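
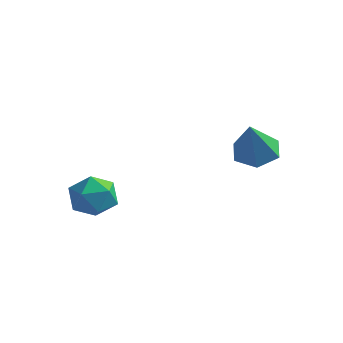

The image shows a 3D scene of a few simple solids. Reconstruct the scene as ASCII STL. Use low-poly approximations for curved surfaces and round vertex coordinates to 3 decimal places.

solid 
facet normal 0.440 0.305 0.844
outer loop
vertex -1.148 -2.125 -3.334
vertex -1.585 -2.781 -2.869
vertex -0.764 -2.95 -3.236
endloop
endfacet
facet normal 0.858 0.432 0.279
outer loop
vertex -1.148 -2.125 -3.334
vertex -0.764 -2.95 -3.236
vertex -0.72 -2.518 -4.041
endloop
endfacet
facet normal 0.496 0.851 -0.173
outer loop
vertex -1.148 -2.125 -3.334
vertex -0.72 -2.518 -4.041
vertex -1.514 -2.082 -4.172
endloop
endfacet
facet normal -0.144 0.983 0.113
outer loop
vertex -1.148 -2.125 -3.334
vertex -1.514 -2.082 -4.172
vertex -2.048 -2.244 -3.447
endloop
endfacet
facet normal -0.179 0.645 0.743
outer loop
vertex -1.148 -2.125 -3.334
vertex -2.048 -2.244 -3.447
vertex -1.585 -2.781 -2.869
endloop
endfacet
facet normal 0.981 -0.189 -0.048
outer loop
vertex -0.72 -2.518 -4.041
vertex -0.764 -2.95 -3.236
vertex -0.892 -3.416 -4.013
endloop
endfacet
facet normal 0.306 -0.394 0.866
outer loop
vertex -0.764 -2.95 -3.236
vertex -1.585 -2.781 -2.869
vertex -1.426 -3.578 -3.288
endloop
endfacet
facet normal -0.696 0.155 0.701
outer loop
vertex -1.585 -2.781 -2.869
vertex -2.048 -2.244 -3.447
vertex -2.22 -3.142 -3.419
endloop
endfacet
facet normal -0.640 0.701 -0.315
outer loop
vertex -2.048 -2.244 -3.447
vertex -1.514 -2.082 -4.172
vertex -2.176 -2.71 -4.224
endloop
endfacet
facet normal 0.396 0.488 -0.778
outer loop
vertex -1.514 -2.082 -4.172
vertex -0.72 -2.518 -4.041
vertex -1.355 -2.879 -4.591
endloop
endfacet
facet normal 0.144 -0.983 -0.113
outer loop
vertex -1.792 -3.535 -4.126
vertex -0.892 -3.416 -4.013
vertex -1.426 -3.578 -3.288
endloop
endfacet
facet normal -0.496 -0.851 0.173
outer loop
vertex -1.792 -3.535 -4.126
vertex -1.426 -3.578 -3.288
vertex -2.22 -3.142 -3.419
endloop
endfacet
facet normal -0.858 -0.432 -0.279
outer loop
vertex -1.792 -3.535 -4.126
vertex -2.22 -3.142 -3.419
vertex -2.176 -2.71 -4.224
endloop
endfacet
facet normal -0.440 -0.305 -0.844
outer loop
vertex -1.792 -3.535 -4.126
vertex -2.176 -2.71 -4.224
vertex -1.355 -2.879 -4.591
endloop
endfacet
facet normal 0.179 -0.645 -0.743
outer loop
vertex -1.792 -3.535 -4.126
vertex -1.355 -2.879 -4.591
vertex -0.892 -3.416 -4.013
endloop
endfacet
facet normal 0.640 -0.701 0.315
outer loop
vertex -1.426 -3.578 -3.288
vertex -0.892 -3.416 -4.013
vertex -0.764 -2.95 -3.236
endloop
endfacet
facet normal -0.396 -0.488 0.778
outer loop
vertex -2.22 -3.142 -3.419
vertex -1.426 -3.578 -3.288
vertex -1.585 -2.781 -2.869
endloop
endfacet
facet normal -0.981 0.189 0.048
outer loop
vertex -2.176 -2.71 -4.224
vertex -2.22 -3.142 -3.419
vertex -2.048 -2.244 -3.447
endloop
endfacet
facet normal -0.306 0.394 -0.866
outer loop
vertex -1.355 -2.879 -4.591
vertex -2.176 -2.71 -4.224
vertex -1.514 -2.082 -4.172
endloop
endfacet
facet normal 0.696 -0.155 -0.701
outer loop
vertex -0.892 -3.416 -4.013
vertex -1.355 -2.879 -4.591
vertex -0.72 -2.518 -4.041
endloop
endfacet
facet normal -0.098 0.462 -0.882
outer loop
vertex 2.858 1.749 -2.043
vertex 2.395 1.087 -2.338
vertex 2.004 1.747 -1.949
endloop
endfacet
facet normal 0.083 0.630 0.772
outer loop
vertex 2.858 1.749 -2.043
vertex 2.004 1.747 -1.949
vertex 2.565 0.293 -0.822
endloop
endfacet
facet normal -0.098 0.462 -0.882
outer loop
vertex 2.004 1.747 -1.949
vertex 2.395 1.087 -2.338
vertex 1.54 1.085 -2.244
endloop
endfacet
facet normal -0.728 0.222 0.648
outer loop
vertex 2.004 1.747 -1.949
vertex 1.54 1.085 -2.244
vertex 2.565 0.293 -0.822
endloop
endfacet
facet normal -0.098 0.461 -0.882
outer loop
vertex 1.54 1.085 -2.244
vertex 2.395 1.087 -2.338
vertex 1.932 0.425 -2.633
endloop
endfacet
facet normal -0.773 -0.593 0.227
outer loop
vertex 1.54 1.085 -2.244
vertex 1.932 0.425 -2.633
vertex 2.565 0.293 -0.822
endloop
endfacet
facet normal -0.099 0.462 -0.882
outer loop
vertex 1.932 0.425 -2.633
vertex 2.395 1.087 -2.338
vertex 2.787 0.428 -2.727
endloop
endfacet
facet normal -0.004 -0.997 -0.071
outer loop
vertex 1.932 0.425 -2.633
vertex 2.787 0.428 -2.727
vertex 2.565 0.293 -0.822
endloop
endfacet
facet normal -0.099 0.462 -0.882
outer loop
vertex 2.787 0.428 -2.727
vertex 2.395 1.087 -2.338
vertex 3.25 1.09 -2.432
endloop
endfacet
facet normal 0.807 -0.588 0.052
outer loop
vertex 2.787 0.428 -2.727
vertex 3.25 1.09 -2.432
vertex 2.565 0.293 -0.822
endloop
endfacet
facet normal -0.099 0.462 -0.882
outer loop
vertex 3.25 1.09 -2.432
vertex 2.395 1.087 -2.338
vertex 2.858 1.749 -2.043
endloop
endfacet
facet normal 0.851 0.226 0.474
outer loop
vertex 3.25 1.09 -2.432
vertex 2.858 1.749 -2.043
vertex 2.565 0.293 -0.822
endloop
endfacet

endsolid


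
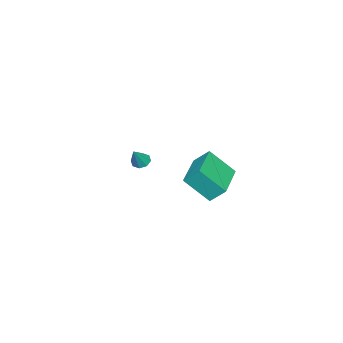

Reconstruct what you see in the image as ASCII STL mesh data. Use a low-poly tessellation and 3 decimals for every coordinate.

solid 
facet normal -0.974 -0.220 0.057
outer loop
vertex 2.905 3.303 1.585
vertex 2.581 4.434 0.413
vertex 3.023 2.591 0.864
endloop
endfacet
facet normal 0.195 -0.682 0.705
outer loop
vertex 5.039 3.046 0.747
vertex 2.905 3.303 1.585
vertex 3.023 2.591 0.864
endloop
endfacet
facet normal -0.974 -0.220 0.057
outer loop
vertex 3.023 2.591 0.864
vertex 2.581 4.434 0.413
vertex 2.699 3.722 -0.307
endloop
endfacet
facet normal 0.117 -0.698 -0.706
outer loop
vertex 2.699 3.722 -0.307
vertex 5.039 3.046 0.747
vertex 3.023 2.591 0.864
endloop
endfacet
facet normal -0.117 0.698 0.706
outer loop
vertex 2.905 3.303 1.585
vertex 4.597 4.889 0.296
vertex 2.581 4.434 0.413
endloop
endfacet
facet normal 0.195 -0.681 0.706
outer loop
vertex 4.921 3.758 1.467
vertex 2.905 3.303 1.585
vertex 5.039 3.046 0.747
endloop
endfacet
facet normal -0.116 0.698 0.706
outer loop
vertex 4.921 3.758 1.467
vertex 4.597 4.889 0.296
vertex 2.905 3.303 1.585
endloop
endfacet
facet normal -0.195 0.681 -0.706
outer loop
vertex 2.581 4.434 0.413
vertex 4.597 4.889 0.296
vertex 2.699 3.722 -0.307
endloop
endfacet
facet normal 0.116 -0.698 -0.706
outer loop
vertex 4.715 4.177 -0.425
vertex 5.039 3.046 0.747
vertex 2.699 3.722 -0.307
endloop
endfacet
facet normal -0.195 0.682 -0.705
outer loop
vertex 2.699 3.722 -0.307
vertex 4.597 4.889 0.296
vertex 4.715 4.177 -0.425
endloop
endfacet
facet normal 0.974 0.219 -0.057
outer loop
vertex 4.715 4.177 -0.425
vertex 4.921 3.758 1.467
vertex 5.039 3.046 0.747
endloop
endfacet
facet normal 0.974 0.220 -0.057
outer loop
vertex 4.597 4.889 0.296
vertex 4.921 3.758 1.467
vertex 4.715 4.177 -0.425
endloop
endfacet
facet normal -0.581 0.030 -0.813
outer loop
vertex -0.962 -2.542 -2.776
vertex -1.309 -2.272 -2.518
vertex -0.903 -2.157 -2.804
endloop
endfacet
facet normal 0.957 -0.164 -0.241
outer loop
vertex -0.962 -2.542 -2.776
vertex -0.903 -2.157 -2.804
vertex -0.611 -2.308 -1.542
endloop
endfacet
facet normal -0.581 0.031 -0.813
outer loop
vertex -0.903 -2.157 -2.804
vertex -1.309 -2.272 -2.518
vertex -1.082 -1.84 -2.664
endloop
endfacet
facet normal 0.838 0.531 -0.130
outer loop
vertex -0.903 -2.157 -2.804
vertex -1.082 -1.84 -2.664
vertex -0.611 -2.308 -1.542
endloop
endfacet
facet normal -0.581 0.030 -0.814
outer loop
vertex -1.082 -1.84 -2.664
vertex -1.309 -2.272 -2.518
vertex -1.394 -1.775 -2.439
endloop
endfacet
facet normal 0.354 0.907 0.229
outer loop
vertex -1.082 -1.84 -2.664
vertex -1.394 -1.775 -2.439
vertex -0.611 -2.308 -1.542
endloop
endfacet
facet normal -0.581 0.030 -0.813
outer loop
vertex -1.394 -1.775 -2.439
vertex -1.309 -2.272 -2.518
vertex -1.656 -2.002 -2.26
endloop
endfacet
facet normal -0.215 0.746 0.631
outer loop
vertex -1.394 -1.775 -2.439
vertex -1.656 -2.002 -2.26
vertex -0.611 -2.308 -1.542
endloop
endfacet
facet normal -0.582 0.028 -0.812
outer loop
vertex -1.656 -2.002 -2.26
vertex -1.309 -2.272 -2.518
vertex -1.715 -2.387 -2.231
endloop
endfacet
facet normal -0.531 0.144 0.835
outer loop
vertex -1.656 -2.002 -2.26
vertex -1.715 -2.387 -2.231
vertex -0.611 -2.308 -1.542
endloop
endfacet
facet normal -0.583 0.030 -0.812
outer loop
vertex -1.715 -2.387 -2.231
vertex -1.309 -2.272 -2.518
vertex -1.536 -2.705 -2.371
endloop
endfacet
facet normal -0.413 -0.552 0.725
outer loop
vertex -1.715 -2.387 -2.231
vertex -1.536 -2.705 -2.371
vertex -0.611 -2.308 -1.542
endloop
endfacet
facet normal -0.582 0.030 -0.812
outer loop
vertex -1.536 -2.705 -2.371
vertex -1.309 -2.272 -2.518
vertex -1.224 -2.769 -2.597
endloop
endfacet
facet normal 0.073 -0.929 0.364
outer loop
vertex -1.536 -2.705 -2.371
vertex -1.224 -2.769 -2.597
vertex -0.611 -2.308 -1.542
endloop
endfacet
facet normal -0.581 0.030 -0.813
outer loop
vertex -1.224 -2.769 -2.597
vertex -1.309 -2.272 -2.518
vertex -0.962 -2.542 -2.776
endloop
endfacet
facet normal 0.640 -0.767 -0.037
outer loop
vertex -1.224 -2.769 -2.597
vertex -0.962 -2.542 -2.776
vertex -0.611 -2.308 -1.542
endloop
endfacet

endsolid


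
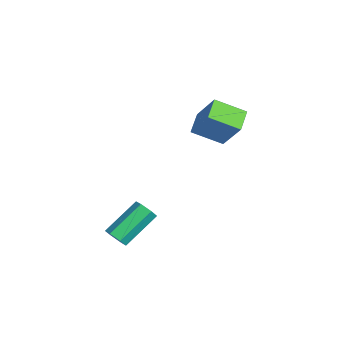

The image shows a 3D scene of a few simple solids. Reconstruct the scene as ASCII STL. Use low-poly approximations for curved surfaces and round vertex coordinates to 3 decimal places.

solid 
facet normal -0.540 -0.258 -0.801
outer loop
vertex -2.903 2.145 0.28
vertex -3.918 2.725 0.777
vertex -2.446 3.618 -0.503
endloop
endfacet
facet normal 0.799 -0.456 -0.392
outer loop
vertex -1.322 4.155 1.163
vertex -2.903 2.145 0.28
vertex -2.446 3.618 -0.503
endloop
endfacet
facet normal -0.540 -0.258 -0.801
outer loop
vertex -2.446 3.618 -0.503
vertex -3.918 2.725 0.777
vertex -3.46 4.198 -0.006
endloop
endfacet
facet normal 0.265 0.851 -0.453
outer loop
vertex -3.46 4.198 -0.006
vertex -1.322 4.155 1.163
vertex -2.446 3.618 -0.503
endloop
endfacet
facet normal -0.265 -0.851 0.453
outer loop
vertex -2.903 2.145 0.28
vertex -2.794 3.262 2.443
vertex -3.918 2.725 0.777
endloop
endfacet
facet normal 0.799 -0.457 -0.391
outer loop
vertex -1.78 2.682 1.946
vertex -2.903 2.145 0.28
vertex -1.322 4.155 1.163
endloop
endfacet
facet normal -0.265 -0.851 0.453
outer loop
vertex -1.78 2.682 1.946
vertex -2.794 3.262 2.443
vertex -2.903 2.145 0.28
endloop
endfacet
facet normal -0.799 0.457 0.392
outer loop
vertex -3.918 2.725 0.777
vertex -2.794 3.262 2.443
vertex -3.46 4.198 -0.006
endloop
endfacet
facet normal 0.265 0.851 -0.453
outer loop
vertex -2.337 4.735 1.66
vertex -1.322 4.155 1.163
vertex -3.46 4.198 -0.006
endloop
endfacet
facet normal -0.799 0.456 0.392
outer loop
vertex -3.46 4.198 -0.006
vertex -2.794 3.262 2.443
vertex -2.337 4.735 1.66
endloop
endfacet
facet normal 0.540 0.258 0.801
outer loop
vertex -2.337 4.735 1.66
vertex -1.78 2.682 1.946
vertex -1.322 4.155 1.163
endloop
endfacet
facet normal 0.540 0.258 0.801
outer loop
vertex -2.794 3.262 2.443
vertex -1.78 2.682 1.946
vertex -2.337 4.735 1.66
endloop
endfacet
facet normal 0.339 -0.752 -0.566
outer loop
vertex 2.297 -2.905 -2.263
vertex 2.102 -2.61 -2.772
vertex 2.675 -2.513 -2.557
endloop
endfacet
facet normal 0.715 -0.184 0.674
outer loop
vertex 2.297 -2.905 -2.263
vertex 2.675 -2.513 -2.557
vertex 1.573 -1.305 -1.059
endloop
endfacet
facet normal 0.715 -0.184 0.674
outer loop
vertex 1.573 -1.305 -1.059
vertex 2.675 -2.513 -2.557
vertex 1.951 -0.912 -1.353
endloop
endfacet
facet normal -0.341 0.751 0.566
outer loop
vertex 1.573 -1.305 -1.059
vertex 1.951 -0.912 -1.353
vertex 1.378 -1.01 -1.568
endloop
endfacet
facet normal 0.339 -0.753 -0.564
outer loop
vertex 2.675 -2.513 -2.557
vertex 2.102 -2.61 -2.772
vertex 2.481 -2.218 -3.067
endloop
endfacet
facet normal 0.887 0.456 -0.073
outer loop
vertex 2.675 -2.513 -2.557
vertex 2.481 -2.218 -3.067
vertex 1.951 -0.912 -1.353
endloop
endfacet
facet normal 0.886 0.457 -0.074
outer loop
vertex 1.951 -0.912 -1.353
vertex 2.481 -2.218 -3.067
vertex 1.756 -0.617 -1.863
endloop
endfacet
facet normal -0.341 0.752 0.565
outer loop
vertex 1.951 -0.912 -1.353
vertex 1.756 -0.617 -1.863
vertex 1.378 -1.01 -1.568
endloop
endfacet
facet normal 0.338 -0.752 -0.565
outer loop
vertex 2.481 -2.218 -3.067
vertex 2.102 -2.61 -2.772
vertex 1.907 -2.315 -3.281
endloop
endfacet
facet normal 0.171 0.640 -0.749
outer loop
vertex 2.481 -2.218 -3.067
vertex 1.907 -2.315 -3.281
vertex 1.756 -0.617 -1.863
endloop
endfacet
facet normal 0.170 0.641 -0.749
outer loop
vertex 1.756 -0.617 -1.863
vertex 1.907 -2.315 -3.281
vertex 1.183 -0.715 -2.077
endloop
endfacet
facet normal -0.340 0.751 0.566
outer loop
vertex 1.756 -0.617 -1.863
vertex 1.183 -0.715 -2.077
vertex 1.378 -1.01 -1.568
endloop
endfacet
facet normal 0.341 -0.751 -0.566
outer loop
vertex 1.907 -2.315 -3.281
vertex 2.102 -2.61 -2.772
vertex 1.529 -2.708 -2.987
endloop
endfacet
facet normal -0.715 0.184 -0.674
outer loop
vertex 1.907 -2.315 -3.281
vertex 1.529 -2.708 -2.987
vertex 1.183 -0.715 -2.077
endloop
endfacet
facet normal -0.715 0.184 -0.674
outer loop
vertex 1.183 -0.715 -2.077
vertex 1.529 -2.708 -2.987
vertex 0.805 -1.107 -1.783
endloop
endfacet
facet normal -0.339 0.752 0.566
outer loop
vertex 1.183 -0.715 -2.077
vertex 0.805 -1.107 -1.783
vertex 1.378 -1.01 -1.568
endloop
endfacet
facet normal 0.341 -0.752 -0.565
outer loop
vertex 1.529 -2.708 -2.987
vertex 2.102 -2.61 -2.772
vertex 1.724 -3.003 -2.477
endloop
endfacet
facet normal -0.886 -0.457 0.075
outer loop
vertex 1.529 -2.708 -2.987
vertex 1.724 -3.003 -2.477
vertex 0.805 -1.107 -1.783
endloop
endfacet
facet normal -0.887 -0.457 0.073
outer loop
vertex 0.805 -1.107 -1.783
vertex 1.724 -3.003 -2.477
vertex 0.999 -1.402 -1.273
endloop
endfacet
facet normal -0.339 0.753 0.564
outer loop
vertex 0.805 -1.107 -1.783
vertex 0.999 -1.402 -1.273
vertex 1.378 -1.01 -1.568
endloop
endfacet
facet normal 0.340 -0.751 -0.566
outer loop
vertex 1.724 -3.003 -2.477
vertex 2.102 -2.61 -2.772
vertex 2.297 -2.905 -2.263
endloop
endfacet
facet normal -0.170 -0.640 0.749
outer loop
vertex 1.724 -3.003 -2.477
vertex 2.297 -2.905 -2.263
vertex 0.999 -1.402 -1.273
endloop
endfacet
facet normal -0.171 -0.641 0.749
outer loop
vertex 0.999 -1.402 -1.273
vertex 2.297 -2.905 -2.263
vertex 1.573 -1.305 -1.059
endloop
endfacet
facet normal -0.338 0.752 0.565
outer loop
vertex 0.999 -1.402 -1.273
vertex 1.573 -1.305 -1.059
vertex 1.378 -1.01 -1.568
endloop
endfacet

endsolid


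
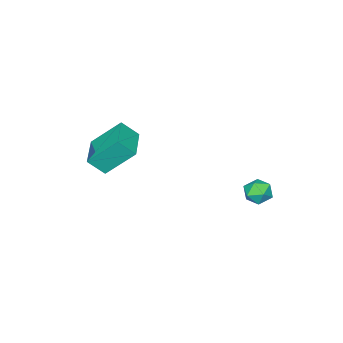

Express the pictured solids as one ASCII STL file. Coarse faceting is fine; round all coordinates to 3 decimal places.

solid 
facet normal -0.402 0.579 0.710
outer loop
vertex 1.792 -3.348 3.227
vertex 3.247 -2.225 3.135
vertex 1.261 -2.726 2.419
endloop
endfacet
facet normal -0.791 -0.610 0.050
outer loop
vertex 2.073 -3.895 0.985
vertex 1.792 -3.348 3.227
vertex 1.261 -2.726 2.419
endloop
endfacet
facet normal -0.402 0.579 0.710
outer loop
vertex 1.261 -2.726 2.419
vertex 3.247 -2.225 3.135
vertex 2.716 -1.603 2.327
endloop
endfacet
facet normal -0.462 0.541 -0.703
outer loop
vertex 2.716 -1.603 2.327
vertex 2.073 -3.895 0.985
vertex 1.261 -2.726 2.419
endloop
endfacet
facet normal 0.462 -0.541 0.703
outer loop
vertex 1.792 -3.348 3.227
vertex 4.059 -3.394 1.701
vertex 3.247 -2.225 3.135
endloop
endfacet
facet normal -0.791 -0.610 0.050
outer loop
vertex 2.604 -4.517 1.793
vertex 1.792 -3.348 3.227
vertex 2.073 -3.895 0.985
endloop
endfacet
facet normal 0.462 -0.541 0.703
outer loop
vertex 2.604 -4.517 1.793
vertex 4.059 -3.394 1.701
vertex 1.792 -3.348 3.227
endloop
endfacet
facet normal 0.791 0.610 -0.050
outer loop
vertex 3.247 -2.225 3.135
vertex 4.059 -3.394 1.701
vertex 2.716 -1.603 2.327
endloop
endfacet
facet normal -0.462 0.541 -0.703
outer loop
vertex 3.528 -2.772 0.893
vertex 2.073 -3.895 0.985
vertex 2.716 -1.603 2.327
endloop
endfacet
facet normal 0.791 0.610 -0.050
outer loop
vertex 2.716 -1.603 2.327
vertex 4.059 -3.394 1.701
vertex 3.528 -2.772 0.893
endloop
endfacet
facet normal 0.402 -0.579 -0.710
outer loop
vertex 3.528 -2.772 0.893
vertex 2.604 -4.517 1.793
vertex 2.073 -3.895 0.985
endloop
endfacet
facet normal 0.402 -0.579 -0.710
outer loop
vertex 4.059 -3.394 1.701
vertex 2.604 -4.517 1.793
vertex 3.528 -2.772 0.893
endloop
endfacet
facet normal -0.854 -0.517 0.050
outer loop
vertex -3.721 1.033 -2.25
vertex -3.327 0.364 -2.437
vertex -3.411 0.577 -1.672
endloop
endfacet
facet normal -0.867 0.040 0.496
outer loop
vertex -3.721 1.033 -2.25
vertex -3.411 0.577 -1.672
vertex -3.35 1.373 -1.629
endloop
endfacet
facet normal -0.766 0.633 0.111
outer loop
vertex -3.721 1.033 -2.25
vertex -3.35 1.373 -1.629
vertex -3.227 1.651 -2.368
endloop
endfacet
facet normal -0.691 0.443 -0.572
outer loop
vertex -3.721 1.033 -2.25
vertex -3.227 1.651 -2.368
vertex -3.213 1.027 -2.868
endloop
endfacet
facet normal -0.745 -0.268 -0.610
outer loop
vertex -3.721 1.033 -2.25
vertex -3.213 1.027 -2.868
vertex -3.327 0.364 -2.437
endloop
endfacet
facet normal -0.319 -0.027 0.947
outer loop
vertex -3.35 1.373 -1.629
vertex -3.411 0.577 -1.672
vertex -2.727 0.913 -1.432
endloop
endfacet
facet normal -0.299 -0.927 0.225
outer loop
vertex -3.411 0.577 -1.672
vertex -3.327 0.364 -2.437
vertex -2.713 0.289 -1.932
endloop
endfacet
facet normal -0.122 -0.526 -0.842
outer loop
vertex -3.327 0.364 -2.437
vertex -3.213 1.027 -2.868
vertex -2.59 0.567 -2.671
endloop
endfacet
facet normal -0.033 0.625 -0.780
outer loop
vertex -3.213 1.027 -2.868
vertex -3.227 1.651 -2.368
vertex -2.529 1.363 -2.628
endloop
endfacet
facet normal -0.154 0.933 0.325
outer loop
vertex -3.227 1.651 -2.368
vertex -3.35 1.373 -1.629
vertex -2.613 1.576 -1.863
endloop
endfacet
facet normal 0.691 -0.443 0.572
outer loop
vertex -2.219 0.907 -2.05
vertex -2.727 0.913 -1.432
vertex -2.713 0.289 -1.932
endloop
endfacet
facet normal 0.766 -0.633 -0.111
outer loop
vertex -2.219 0.907 -2.05
vertex -2.713 0.289 -1.932
vertex -2.59 0.567 -2.671
endloop
endfacet
facet normal 0.867 -0.040 -0.496
outer loop
vertex -2.219 0.907 -2.05
vertex -2.59 0.567 -2.671
vertex -2.529 1.363 -2.628
endloop
endfacet
facet normal 0.854 0.517 -0.050
outer loop
vertex -2.219 0.907 -2.05
vertex -2.529 1.363 -2.628
vertex -2.613 1.576 -1.863
endloop
endfacet
facet normal 0.745 0.268 0.610
outer loop
vertex -2.219 0.907 -2.05
vertex -2.613 1.576 -1.863
vertex -2.727 0.913 -1.432
endloop
endfacet
facet normal 0.033 -0.625 0.780
outer loop
vertex -2.713 0.289 -1.932
vertex -2.727 0.913 -1.432
vertex -3.411 0.577 -1.672
endloop
endfacet
facet normal 0.154 -0.933 -0.325
outer loop
vertex -2.59 0.567 -2.671
vertex -2.713 0.289 -1.932
vertex -3.327 0.364 -2.437
endloop
endfacet
facet normal 0.319 0.027 -0.947
outer loop
vertex -2.529 1.363 -2.628
vertex -2.59 0.567 -2.671
vertex -3.213 1.027 -2.868
endloop
endfacet
facet normal 0.299 0.927 -0.225
outer loop
vertex -2.613 1.576 -1.863
vertex -2.529 1.363 -2.628
vertex -3.227 1.651 -2.368
endloop
endfacet
facet normal 0.122 0.526 0.842
outer loop
vertex -2.727 0.913 -1.432
vertex -2.613 1.576 -1.863
vertex -3.35 1.373 -1.629
endloop
endfacet

endsolid


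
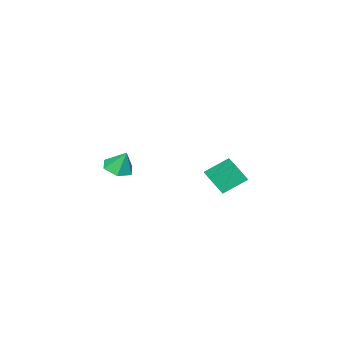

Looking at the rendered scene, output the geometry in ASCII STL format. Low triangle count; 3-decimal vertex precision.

solid 
facet normal 0.057 -0.410 -0.910
outer loop
vertex -0.662 -2.287 -3.934
vertex -1.256 -2.774 -3.752
vertex -1.408 -2.071 -4.078
endloop
endfacet
facet normal 0.252 0.959 0.131
outer loop
vertex -0.662 -2.287 -3.934
vertex -1.408 -2.071 -4.078
vertex -1.324 -2.286 -2.668
endloop
endfacet
facet normal 0.057 -0.410 -0.910
outer loop
vertex -1.408 -2.071 -4.078
vertex -1.256 -2.774 -3.752
vertex -2.002 -2.558 -3.896
endloop
endfacet
facet normal -0.597 0.787 0.156
outer loop
vertex -1.408 -2.071 -4.078
vertex -2.002 -2.558 -3.896
vertex -1.324 -2.286 -2.668
endloop
endfacet
facet normal 0.057 -0.411 -0.910
outer loop
vertex -2.002 -2.558 -3.896
vertex -1.256 -2.774 -3.752
vertex -1.85 -3.261 -3.569
endloop
endfacet
facet normal -0.878 0.032 0.478
outer loop
vertex -2.002 -2.558 -3.896
vertex -1.85 -3.261 -3.569
vertex -1.324 -2.286 -2.668
endloop
endfacet
facet normal 0.057 -0.411 -0.910
outer loop
vertex -1.85 -3.261 -3.569
vertex -1.256 -2.774 -3.752
vertex -1.104 -3.477 -3.425
endloop
endfacet
facet normal -0.309 -0.550 0.776
outer loop
vertex -1.85 -3.261 -3.569
vertex -1.104 -3.477 -3.425
vertex -1.324 -2.286 -2.668
endloop
endfacet
facet normal 0.057 -0.411 -0.910
outer loop
vertex -1.104 -3.477 -3.425
vertex -1.256 -2.774 -3.752
vertex -0.51 -2.99 -3.608
endloop
endfacet
facet normal 0.541 -0.378 0.751
outer loop
vertex -1.104 -3.477 -3.425
vertex -0.51 -2.99 -3.608
vertex -1.324 -2.286 -2.668
endloop
endfacet
facet normal 0.057 -0.410 -0.910
outer loop
vertex -0.51 -2.99 -3.608
vertex -1.256 -2.774 -3.752
vertex -0.662 -2.287 -3.934
endloop
endfacet
facet normal 0.821 0.376 0.429
outer loop
vertex -0.51 -2.99 -3.608
vertex -0.662 -2.287 -3.934
vertex -1.324 -2.286 -2.668
endloop
endfacet
facet normal -0.320 0.440 -0.839
outer loop
vertex -2.99 3.137 -2.9
vertex -2.164 4.133 -2.693
vertex -2.021 2.482 -3.613
endloop
endfacet
facet normal -0.630 -0.760 -0.158
outer loop
vertex -1.676 2.007 -2.707
vertex -2.99 3.137 -2.9
vertex -2.021 2.482 -3.613
endloop
endfacet
facet normal -0.320 0.440 -0.839
outer loop
vertex -2.021 2.482 -3.613
vertex -2.164 4.133 -2.693
vertex -1.195 3.478 -3.406
endloop
endfacet
facet normal 0.707 -0.479 -0.520
outer loop
vertex -1.195 3.478 -3.406
vertex -1.676 2.007 -2.707
vertex -2.021 2.482 -3.613
endloop
endfacet
facet normal -0.707 0.479 0.520
outer loop
vertex -2.99 3.137 -2.9
vertex -1.819 3.658 -1.787
vertex -2.164 4.133 -2.693
endloop
endfacet
facet normal -0.630 -0.760 -0.158
outer loop
vertex -2.645 2.662 -1.994
vertex -2.99 3.137 -2.9
vertex -1.676 2.007 -2.707
endloop
endfacet
facet normal -0.707 0.479 0.520
outer loop
vertex -2.645 2.662 -1.994
vertex -1.819 3.658 -1.787
vertex -2.99 3.137 -2.9
endloop
endfacet
facet normal 0.630 0.760 0.158
outer loop
vertex -2.164 4.133 -2.693
vertex -1.819 3.658 -1.787
vertex -1.195 3.478 -3.406
endloop
endfacet
facet normal 0.707 -0.479 -0.520
outer loop
vertex -0.85 3.003 -2.5
vertex -1.676 2.007 -2.707
vertex -1.195 3.478 -3.406
endloop
endfacet
facet normal 0.630 0.760 0.158
outer loop
vertex -1.195 3.478 -3.406
vertex -1.819 3.658 -1.787
vertex -0.85 3.003 -2.5
endloop
endfacet
facet normal 0.320 -0.440 0.839
outer loop
vertex -0.85 3.003 -2.5
vertex -2.645 2.662 -1.994
vertex -1.676 2.007 -2.707
endloop
endfacet
facet normal 0.320 -0.440 0.839
outer loop
vertex -1.819 3.658 -1.787
vertex -2.645 2.662 -1.994
vertex -0.85 3.003 -2.5
endloop
endfacet

endsolid


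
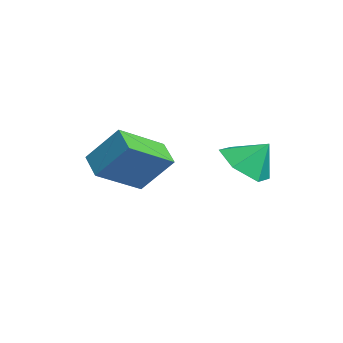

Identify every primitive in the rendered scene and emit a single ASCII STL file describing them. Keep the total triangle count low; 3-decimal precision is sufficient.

solid 
facet normal -0.225 -0.603 -0.766
outer loop
vertex 0.933 -0.327 0.689
vertex 0.095 0.238 0.491
vertex 0.992 0.473 0.042
endloop
endfacet
facet normal 0.915 0.211 0.344
outer loop
vertex 0.933 -0.327 0.689
vertex 0.992 0.473 0.042
vertex 0.365 0.962 1.409
endloop
endfacet
facet normal -0.225 -0.603 -0.766
outer loop
vertex 0.992 0.473 0.042
vertex 0.095 0.238 0.491
vertex 0.154 1.038 -0.156
endloop
endfacet
facet normal 0.565 0.825 -0.036
outer loop
vertex 0.992 0.473 0.042
vertex 0.154 1.038 -0.156
vertex 0.365 0.962 1.409
endloop
endfacet
facet normal -0.225 -0.603 -0.766
outer loop
vertex 0.154 1.038 -0.156
vertex 0.095 0.238 0.491
vertex -0.743 0.803 0.292
endloop
endfacet
facet normal -0.217 0.973 0.076
outer loop
vertex 0.154 1.038 -0.156
vertex -0.743 0.803 0.292
vertex 0.365 0.962 1.409
endloop
endfacet
facet normal -0.225 -0.603 -0.765
outer loop
vertex -0.743 0.803 0.292
vertex 0.095 0.238 0.491
vertex -0.802 0.004 0.939
endloop
endfacet
facet normal -0.646 0.508 0.569
outer loop
vertex -0.743 0.803 0.292
vertex -0.802 0.004 0.939
vertex 0.365 0.962 1.409
endloop
endfacet
facet normal -0.225 -0.603 -0.765
outer loop
vertex -0.802 0.004 0.939
vertex 0.095 0.238 0.491
vertex 0.036 -0.561 1.138
endloop
endfacet
facet normal -0.296 -0.105 0.949
outer loop
vertex -0.802 0.004 0.939
vertex 0.036 -0.561 1.138
vertex 0.365 0.962 1.409
endloop
endfacet
facet normal -0.226 -0.603 -0.765
outer loop
vertex 0.036 -0.561 1.138
vertex 0.095 0.238 0.491
vertex 0.933 -0.327 0.689
endloop
endfacet
facet normal 0.485 -0.254 0.837
outer loop
vertex 0.036 -0.561 1.138
vertex 0.933 -0.327 0.689
vertex 0.365 0.962 1.409
endloop
endfacet
facet normal -0.889 -0.149 0.434
outer loop
vertex -2.592 -3.272 1.319
vertex -3.347 -1.656 0.328
vertex -3.059 -4.29 0.013
endloop
endfacet
facet normal 0.370 -0.792 0.485
outer loop
vertex -2.073 -4.124 -0.468
vertex -2.592 -3.272 1.319
vertex -3.059 -4.29 0.013
endloop
endfacet
facet normal -0.888 -0.149 0.434
outer loop
vertex -3.059 -4.29 0.013
vertex -3.347 -1.656 0.328
vertex -3.814 -2.674 -0.977
endloop
endfacet
facet normal -0.271 -0.592 -0.759
outer loop
vertex -3.814 -2.674 -0.977
vertex -2.073 -4.124 -0.468
vertex -3.059 -4.29 0.013
endloop
endfacet
facet normal 0.271 0.592 0.759
outer loop
vertex -2.592 -3.272 1.319
vertex -2.361 -1.49 -0.153
vertex -3.347 -1.656 0.328
endloop
endfacet
facet normal 0.371 -0.792 0.485
outer loop
vertex -1.606 -3.106 0.837
vertex -2.592 -3.272 1.319
vertex -2.073 -4.124 -0.468
endloop
endfacet
facet normal 0.271 0.592 0.759
outer loop
vertex -1.606 -3.106 0.837
vertex -2.361 -1.49 -0.153
vertex -2.592 -3.272 1.319
endloop
endfacet
facet normal -0.370 0.792 -0.485
outer loop
vertex -3.347 -1.656 0.328
vertex -2.361 -1.49 -0.153
vertex -3.814 -2.674 -0.977
endloop
endfacet
facet normal -0.271 -0.592 -0.759
outer loop
vertex -2.828 -2.508 -1.459
vertex -2.073 -4.124 -0.468
vertex -3.814 -2.674 -0.977
endloop
endfacet
facet normal -0.370 0.792 -0.485
outer loop
vertex -3.814 -2.674 -0.977
vertex -2.361 -1.49 -0.153
vertex -2.828 -2.508 -1.459
endloop
endfacet
facet normal 0.888 0.149 -0.434
outer loop
vertex -2.828 -2.508 -1.459
vertex -1.606 -3.106 0.837
vertex -2.073 -4.124 -0.468
endloop
endfacet
facet normal 0.888 0.149 -0.434
outer loop
vertex -2.361 -1.49 -0.153
vertex -1.606 -3.106 0.837
vertex -2.828 -2.508 -1.459
endloop
endfacet

endsolid


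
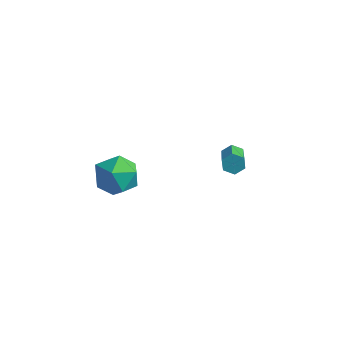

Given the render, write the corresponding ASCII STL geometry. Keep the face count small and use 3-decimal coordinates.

solid 
facet normal -0.501 0.720 -0.481
outer loop
vertex 3.54 2.923 -0.481
vertex 3.234 2.492 -0.807
vertex 3.005 2.694 -0.267
endloop
endfacet
facet normal 0.071 0.588 0.806
outer loop
vertex 3.54 2.923 -0.481
vertex 3.005 2.694 -0.267
vertex 4.531 1.498 0.472
endloop
endfacet
facet normal 0.071 0.588 0.806
outer loop
vertex 4.531 1.498 0.472
vertex 3.005 2.694 -0.267
vertex 3.997 1.269 0.686
endloop
endfacet
facet normal 0.501 -0.719 0.481
outer loop
vertex 4.531 1.498 0.472
vertex 3.997 1.269 0.686
vertex 4.226 1.068 0.147
endloop
endfacet
facet normal -0.500 0.720 -0.481
outer loop
vertex 3.005 2.694 -0.267
vertex 3.234 2.492 -0.807
vertex 2.699 2.264 -0.592
endloop
endfacet
facet normal -0.711 -0.025 0.703
outer loop
vertex 3.005 2.694 -0.267
vertex 2.699 2.264 -0.592
vertex 3.997 1.269 0.686
endloop
endfacet
facet normal -0.711 -0.025 0.703
outer loop
vertex 3.997 1.269 0.686
vertex 2.699 2.264 -0.592
vertex 3.691 0.839 0.361
endloop
endfacet
facet normal 0.501 -0.720 0.481
outer loop
vertex 3.997 1.269 0.686
vertex 3.691 0.839 0.361
vertex 4.226 1.068 0.147
endloop
endfacet
facet normal -0.500 0.719 -0.482
outer loop
vertex 2.699 2.264 -0.592
vertex 3.234 2.492 -0.807
vertex 2.929 2.062 -1.132
endloop
endfacet
facet normal -0.782 -0.614 -0.104
outer loop
vertex 2.699 2.264 -0.592
vertex 2.929 2.062 -1.132
vertex 3.691 0.839 0.361
endloop
endfacet
facet normal -0.783 -0.613 -0.103
outer loop
vertex 3.691 0.839 0.361
vertex 2.929 2.062 -1.132
vertex 3.92 0.637 -0.179
endloop
endfacet
facet normal 0.501 -0.720 0.481
outer loop
vertex 3.691 0.839 0.361
vertex 3.92 0.637 -0.179
vertex 4.226 1.068 0.147
endloop
endfacet
facet normal -0.501 0.719 -0.481
outer loop
vertex 2.929 2.062 -1.132
vertex 3.234 2.492 -0.807
vertex 3.463 2.291 -1.346
endloop
endfacet
facet normal -0.071 -0.588 -0.806
outer loop
vertex 2.929 2.062 -1.132
vertex 3.463 2.291 -1.346
vertex 3.92 0.637 -0.179
endloop
endfacet
facet normal -0.071 -0.588 -0.806
outer loop
vertex 3.92 0.637 -0.179
vertex 3.463 2.291 -1.346
vertex 4.455 0.866 -0.393
endloop
endfacet
facet normal 0.501 -0.720 0.481
outer loop
vertex 3.92 0.637 -0.179
vertex 4.455 0.866 -0.393
vertex 4.226 1.068 0.147
endloop
endfacet
facet normal -0.501 0.720 -0.481
outer loop
vertex 3.463 2.291 -1.346
vertex 3.234 2.492 -0.807
vertex 3.769 2.721 -1.021
endloop
endfacet
facet normal 0.711 0.025 -0.703
outer loop
vertex 3.463 2.291 -1.346
vertex 3.769 2.721 -1.021
vertex 4.455 0.866 -0.393
endloop
endfacet
facet normal 0.711 0.025 -0.703
outer loop
vertex 4.455 0.866 -0.393
vertex 3.769 2.721 -1.021
vertex 4.761 1.296 -0.068
endloop
endfacet
facet normal 0.500 -0.720 0.481
outer loop
vertex 4.455 0.866 -0.393
vertex 4.761 1.296 -0.068
vertex 4.226 1.068 0.147
endloop
endfacet
facet normal -0.501 0.720 -0.481
outer loop
vertex 3.769 2.721 -1.021
vertex 3.234 2.492 -0.807
vertex 3.54 2.923 -0.481
endloop
endfacet
facet normal 0.783 0.614 0.102
outer loop
vertex 3.769 2.721 -1.021
vertex 3.54 2.923 -0.481
vertex 4.761 1.296 -0.068
endloop
endfacet
facet normal 0.783 0.614 0.104
outer loop
vertex 4.761 1.296 -0.068
vertex 3.54 2.923 -0.481
vertex 4.531 1.498 0.472
endloop
endfacet
facet normal 0.500 -0.719 0.482
outer loop
vertex 4.761 1.296 -0.068
vertex 4.531 1.498 0.472
vertex 4.226 1.068 0.147
endloop
endfacet
facet normal -0.343 0.916 -0.209
outer loop
vertex 0.689 -3.243 0.456
vertex 0.051 -3.236 1.532
vertex 1.225 -2.804 1.497
endloop
endfacet
facet normal 0.301 0.813 -0.498
outer loop
vertex 0.689 -3.243 0.456
vertex 1.225 -2.804 1.497
vertex 1.88 -3.526 0.714
endloop
endfacet
facet normal 0.261 0.249 -0.933
outer loop
vertex 0.689 -3.243 0.456
vertex 1.88 -3.526 0.714
vertex 1.112 -4.405 0.264
endloop
endfacet
facet normal -0.408 0.002 -0.913
outer loop
vertex 0.689 -3.243 0.456
vertex 1.112 -4.405 0.264
vertex -0.019 -4.226 0.77
endloop
endfacet
facet normal -0.782 0.414 -0.466
outer loop
vertex 0.689 -3.243 0.456
vertex -0.019 -4.226 0.77
vertex 0.051 -3.236 1.532
endloop
endfacet
facet normal 0.755 0.655 0.028
outer loop
vertex 1.88 -3.526 0.714
vertex 1.225 -2.804 1.497
vertex 1.979 -3.694 1.95
endloop
endfacet
facet normal -0.287 0.820 0.495
outer loop
vertex 1.225 -2.804 1.497
vertex 0.051 -3.236 1.532
vertex 0.848 -3.515 2.456
endloop
endfacet
facet normal -0.997 0.008 0.081
outer loop
vertex 0.051 -3.236 1.532
vertex -0.019 -4.226 0.77
vertex 0.08 -4.394 2.006
endloop
endfacet
facet normal -0.392 -0.659 -0.642
outer loop
vertex -0.019 -4.226 0.77
vertex 1.112 -4.405 0.264
vertex 0.735 -5.116 1.223
endloop
endfacet
facet normal 0.691 -0.259 -0.675
outer loop
vertex 1.112 -4.405 0.264
vertex 1.88 -3.526 0.714
vertex 1.909 -4.684 1.188
endloop
endfacet
facet normal 0.408 -0.002 0.913
outer loop
vertex 1.271 -4.677 2.264
vertex 1.979 -3.694 1.95
vertex 0.848 -3.515 2.456
endloop
endfacet
facet normal -0.261 -0.249 0.933
outer loop
vertex 1.271 -4.677 2.264
vertex 0.848 -3.515 2.456
vertex 0.08 -4.394 2.006
endloop
endfacet
facet normal -0.301 -0.813 0.498
outer loop
vertex 1.271 -4.677 2.264
vertex 0.08 -4.394 2.006
vertex 0.735 -5.116 1.223
endloop
endfacet
facet normal 0.343 -0.916 0.209
outer loop
vertex 1.271 -4.677 2.264
vertex 0.735 -5.116 1.223
vertex 1.909 -4.684 1.188
endloop
endfacet
facet normal 0.782 -0.414 0.466
outer loop
vertex 1.271 -4.677 2.264
vertex 1.909 -4.684 1.188
vertex 1.979 -3.694 1.95
endloop
endfacet
facet normal 0.392 0.659 0.642
outer loop
vertex 0.848 -3.515 2.456
vertex 1.979 -3.694 1.95
vertex 1.225 -2.804 1.497
endloop
endfacet
facet normal -0.691 0.259 0.675
outer loop
vertex 0.08 -4.394 2.006
vertex 0.848 -3.515 2.456
vertex 0.051 -3.236 1.532
endloop
endfacet
facet normal -0.755 -0.655 -0.028
outer loop
vertex 0.735 -5.116 1.223
vertex 0.08 -4.394 2.006
vertex -0.019 -4.226 0.77
endloop
endfacet
facet normal 0.287 -0.820 -0.495
outer loop
vertex 1.909 -4.684 1.188
vertex 0.735 -5.116 1.223
vertex 1.112 -4.405 0.264
endloop
endfacet
facet normal 0.997 -0.008 -0.081
outer loop
vertex 1.979 -3.694 1.95
vertex 1.909 -4.684 1.188
vertex 1.88 -3.526 0.714
endloop
endfacet

endsolid


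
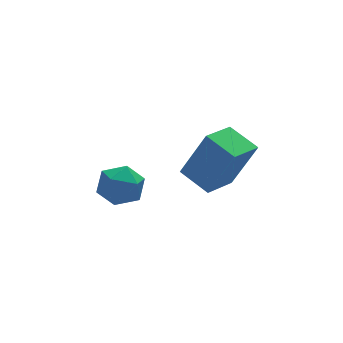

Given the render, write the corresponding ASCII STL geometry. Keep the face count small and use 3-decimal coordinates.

solid 
facet normal -0.814 -0.542 0.210
outer loop
vertex 3.462 -2.219 -1.39
vertex 2.923 -1.24 -0.953
vertex 2.768 -1.839 -3.096
endloop
endfacet
facet normal 0.449 -0.816 -0.364
outer loop
vertex 3.817 -1.14 -3.367
vertex 3.462 -2.219 -1.39
vertex 2.768 -1.839 -3.096
endloop
endfacet
facet normal -0.813 -0.542 0.210
outer loop
vertex 2.768 -1.839 -3.096
vertex 2.923 -1.24 -0.953
vertex 2.229 -0.861 -2.658
endloop
endfacet
facet normal -0.369 0.203 -0.907
outer loop
vertex 2.229 -0.861 -2.658
vertex 3.817 -1.14 -3.367
vertex 2.768 -1.839 -3.096
endloop
endfacet
facet normal 0.369 -0.202 0.907
outer loop
vertex 3.462 -2.219 -1.39
vertex 3.972 -0.541 -1.224
vertex 2.923 -1.24 -0.953
endloop
endfacet
facet normal 0.450 -0.815 -0.364
outer loop
vertex 4.511 -1.519 -1.662
vertex 3.462 -2.219 -1.39
vertex 3.817 -1.14 -3.367
endloop
endfacet
facet normal 0.370 -0.202 0.907
outer loop
vertex 4.511 -1.519 -1.662
vertex 3.972 -0.541 -1.224
vertex 3.462 -2.219 -1.39
endloop
endfacet
facet normal -0.449 0.816 0.364
outer loop
vertex 2.923 -1.24 -0.953
vertex 3.972 -0.541 -1.224
vertex 2.229 -0.861 -2.658
endloop
endfacet
facet normal -0.370 0.201 -0.907
outer loop
vertex 3.278 -0.161 -2.93
vertex 3.817 -1.14 -3.367
vertex 2.229 -0.861 -2.658
endloop
endfacet
facet normal -0.450 0.815 0.365
outer loop
vertex 2.229 -0.861 -2.658
vertex 3.972 -0.541 -1.224
vertex 3.278 -0.161 -2.93
endloop
endfacet
facet normal 0.814 0.542 -0.211
outer loop
vertex 3.278 -0.161 -2.93
vertex 4.511 -1.519 -1.662
vertex 3.817 -1.14 -3.367
endloop
endfacet
facet normal 0.813 0.542 -0.210
outer loop
vertex 3.972 -0.541 -1.224
vertex 4.511 -1.519 -1.662
vertex 3.278 -0.161 -2.93
endloop
endfacet
facet normal -0.311 0.182 0.933
outer loop
vertex -0.196 -0.665 -2.164
vertex -0.18 -1.469 -2.002
vertex 0.487 -1.01 -1.869
endloop
endfacet
facet normal 0.073 0.727 0.682
outer loop
vertex -0.196 -0.665 -2.164
vertex 0.487 -1.01 -1.869
vertex 0.536 -0.453 -2.468
endloop
endfacet
facet normal -0.242 0.966 0.090
outer loop
vertex -0.196 -0.665 -2.164
vertex 0.536 -0.453 -2.468
vertex -0.101 -0.566 -2.972
endloop
endfacet
facet normal -0.823 0.568 -0.027
outer loop
vertex -0.196 -0.665 -2.164
vertex -0.101 -0.566 -2.972
vertex -0.544 -1.194 -2.684
endloop
endfacet
facet normal -0.865 0.083 0.495
outer loop
vertex -0.196 -0.665 -2.164
vertex -0.544 -1.194 -2.684
vertex -0.18 -1.469 -2.002
endloop
endfacet
facet normal 0.719 0.479 0.504
outer loop
vertex 0.536 -0.453 -2.468
vertex 0.487 -1.01 -1.869
vertex 1.004 -1.126 -2.496
endloop
endfacet
facet normal 0.097 -0.405 0.909
outer loop
vertex 0.487 -1.01 -1.869
vertex -0.18 -1.469 -2.002
vertex 0.561 -1.754 -2.208
endloop
endfacet
facet normal -0.801 -0.565 0.199
outer loop
vertex -0.18 -1.469 -2.002
vertex -0.544 -1.194 -2.684
vertex -0.076 -1.867 -2.712
endloop
endfacet
facet normal -0.732 0.221 -0.644
outer loop
vertex -0.544 -1.194 -2.684
vertex -0.101 -0.566 -2.972
vertex -0.027 -1.31 -3.311
endloop
endfacet
facet normal 0.207 0.866 -0.455
outer loop
vertex -0.101 -0.566 -2.972
vertex 0.536 -0.453 -2.468
vertex 0.64 -0.851 -3.178
endloop
endfacet
facet normal 0.823 -0.568 0.027
outer loop
vertex 0.656 -1.655 -3.016
vertex 1.004 -1.126 -2.496
vertex 0.561 -1.754 -2.208
endloop
endfacet
facet normal 0.242 -0.966 -0.090
outer loop
vertex 0.656 -1.655 -3.016
vertex 0.561 -1.754 -2.208
vertex -0.076 -1.867 -2.712
endloop
endfacet
facet normal -0.073 -0.727 -0.682
outer loop
vertex 0.656 -1.655 -3.016
vertex -0.076 -1.867 -2.712
vertex -0.027 -1.31 -3.311
endloop
endfacet
facet normal 0.311 -0.182 -0.933
outer loop
vertex 0.656 -1.655 -3.016
vertex -0.027 -1.31 -3.311
vertex 0.64 -0.851 -3.178
endloop
endfacet
facet normal 0.865 -0.083 -0.495
outer loop
vertex 0.656 -1.655 -3.016
vertex 0.64 -0.851 -3.178
vertex 1.004 -1.126 -2.496
endloop
endfacet
facet normal 0.732 -0.221 0.644
outer loop
vertex 0.561 -1.754 -2.208
vertex 1.004 -1.126 -2.496
vertex 0.487 -1.01 -1.869
endloop
endfacet
facet normal -0.207 -0.866 0.455
outer loop
vertex -0.076 -1.867 -2.712
vertex 0.561 -1.754 -2.208
vertex -0.18 -1.469 -2.002
endloop
endfacet
facet normal -0.719 -0.479 -0.504
outer loop
vertex -0.027 -1.31 -3.311
vertex -0.076 -1.867 -2.712
vertex -0.544 -1.194 -2.684
endloop
endfacet
facet normal -0.097 0.405 -0.909
outer loop
vertex 0.64 -0.851 -3.178
vertex -0.027 -1.31 -3.311
vertex -0.101 -0.566 -2.972
endloop
endfacet
facet normal 0.801 0.565 -0.199
outer loop
vertex 1.004 -1.126 -2.496
vertex 0.64 -0.851 -3.178
vertex 0.536 -0.453 -2.468
endloop
endfacet

endsolid


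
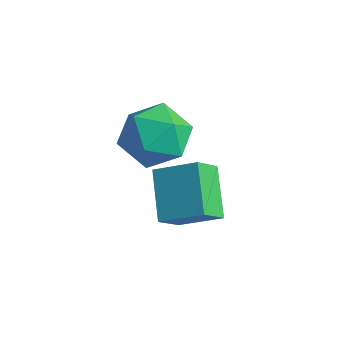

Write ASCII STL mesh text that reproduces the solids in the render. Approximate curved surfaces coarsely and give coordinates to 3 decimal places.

solid 
facet normal -0.667 0.490 0.561
outer loop
vertex -3.965 2.453 -1.064
vertex -2.777 3.25 -0.347
vertex -4.044 3.39 -1.975
endloop
endfacet
facet normal -0.742 -0.498 -0.448
outer loop
vertex -2.763 2.45 -3.053
vertex -3.965 2.453 -1.064
vertex -4.044 3.39 -1.975
endloop
endfacet
facet normal -0.667 0.490 0.561
outer loop
vertex -4.044 3.39 -1.975
vertex -2.777 3.25 -0.347
vertex -2.856 4.187 -1.259
endloop
endfacet
facet normal -0.061 0.716 -0.696
outer loop
vertex -2.856 4.187 -1.259
vertex -2.763 2.45 -3.053
vertex -4.044 3.39 -1.975
endloop
endfacet
facet normal 0.060 -0.716 0.696
outer loop
vertex -3.965 2.453 -1.064
vertex -1.496 2.31 -1.425
vertex -2.777 3.25 -0.347
endloop
endfacet
facet normal -0.742 -0.498 -0.448
outer loop
vertex -2.684 1.513 -2.141
vertex -3.965 2.453 -1.064
vertex -2.763 2.45 -3.053
endloop
endfacet
facet normal 0.060 -0.715 0.696
outer loop
vertex -2.684 1.513 -2.141
vertex -1.496 2.31 -1.425
vertex -3.965 2.453 -1.064
endloop
endfacet
facet normal 0.742 0.498 0.448
outer loop
vertex -2.777 3.25 -0.347
vertex -1.496 2.31 -1.425
vertex -2.856 4.187 -1.259
endloop
endfacet
facet normal -0.060 0.716 -0.696
outer loop
vertex -1.575 3.247 -2.336
vertex -2.763 2.45 -3.053
vertex -2.856 4.187 -1.259
endloop
endfacet
facet normal 0.742 0.498 0.448
outer loop
vertex -2.856 4.187 -1.259
vertex -1.496 2.31 -1.425
vertex -1.575 3.247 -2.336
endloop
endfacet
facet normal 0.667 -0.490 -0.561
outer loop
vertex -1.575 3.247 -2.336
vertex -2.684 1.513 -2.141
vertex -2.763 2.45 -3.053
endloop
endfacet
facet normal 0.667 -0.490 -0.562
outer loop
vertex -1.496 2.31 -1.425
vertex -2.684 1.513 -2.141
vertex -1.575 3.247 -2.336
endloop
endfacet
facet normal 0.108 0.894 -0.435
outer loop
vertex -3.251 2.78 0.075
vertex -4.222 3.224 0.747
vertex -3.049 3.305 1.205
endloop
endfacet
facet normal 0.734 0.556 -0.390
outer loop
vertex -3.251 2.78 0.075
vertex -3.049 3.305 1.205
vertex -2.429 2.256 0.876
endloop
endfacet
facet normal 0.675 -0.066 -0.735
outer loop
vertex -3.251 2.78 0.075
vertex -2.429 2.256 0.876
vertex -3.219 1.527 0.216
endloop
endfacet
facet normal 0.012 -0.112 -0.994
outer loop
vertex -3.251 2.78 0.075
vertex -3.219 1.527 0.216
vertex -4.327 2.125 0.136
endloop
endfacet
facet normal -0.339 0.482 -0.808
outer loop
vertex -3.251 2.78 0.075
vertex -4.327 2.125 0.136
vertex -4.222 3.224 0.747
endloop
endfacet
facet normal 0.860 0.414 0.299
outer loop
vertex -2.429 2.256 0.876
vertex -3.049 3.305 1.205
vertex -2.893 2.375 2.044
endloop
endfacet
facet normal -0.155 0.962 0.226
outer loop
vertex -3.049 3.305 1.205
vertex -4.222 3.224 0.747
vertex -4.001 2.973 1.964
endloop
endfacet
facet normal -0.878 0.294 -0.379
outer loop
vertex -4.222 3.224 0.747
vertex -4.327 2.125 0.136
vertex -4.791 2.244 1.304
endloop
endfacet
facet normal -0.310 -0.665 -0.680
outer loop
vertex -4.327 2.125 0.136
vertex -3.219 1.527 0.216
vertex -4.171 1.195 0.975
endloop
endfacet
facet normal 0.763 -0.591 -0.261
outer loop
vertex -3.219 1.527 0.216
vertex -2.429 2.256 0.876
vertex -2.998 1.276 1.433
endloop
endfacet
facet normal -0.012 0.112 0.994
outer loop
vertex -3.969 1.72 2.105
vertex -2.893 2.375 2.044
vertex -4.001 2.973 1.964
endloop
endfacet
facet normal -0.675 0.066 0.735
outer loop
vertex -3.969 1.72 2.105
vertex -4.001 2.973 1.964
vertex -4.791 2.244 1.304
endloop
endfacet
facet normal -0.734 -0.556 0.390
outer loop
vertex -3.969 1.72 2.105
vertex -4.791 2.244 1.304
vertex -4.171 1.195 0.975
endloop
endfacet
facet normal -0.108 -0.894 0.435
outer loop
vertex -3.969 1.72 2.105
vertex -4.171 1.195 0.975
vertex -2.998 1.276 1.433
endloop
endfacet
facet normal 0.339 -0.482 0.808
outer loop
vertex -3.969 1.72 2.105
vertex -2.998 1.276 1.433
vertex -2.893 2.375 2.044
endloop
endfacet
facet normal 0.310 0.665 0.680
outer loop
vertex -4.001 2.973 1.964
vertex -2.893 2.375 2.044
vertex -3.049 3.305 1.205
endloop
endfacet
facet normal -0.763 0.591 0.261
outer loop
vertex -4.791 2.244 1.304
vertex -4.001 2.973 1.964
vertex -4.222 3.224 0.747
endloop
endfacet
facet normal -0.860 -0.414 -0.299
outer loop
vertex -4.171 1.195 0.975
vertex -4.791 2.244 1.304
vertex -4.327 2.125 0.136
endloop
endfacet
facet normal 0.155 -0.962 -0.226
outer loop
vertex -2.998 1.276 1.433
vertex -4.171 1.195 0.975
vertex -3.219 1.527 0.216
endloop
endfacet
facet normal 0.878 -0.294 0.379
outer loop
vertex -2.893 2.375 2.044
vertex -2.998 1.276 1.433
vertex -2.429 2.256 0.876
endloop
endfacet

endsolid


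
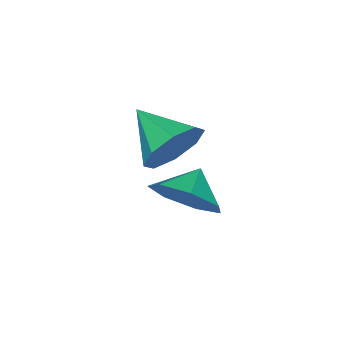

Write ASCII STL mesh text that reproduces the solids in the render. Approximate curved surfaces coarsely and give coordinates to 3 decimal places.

solid 
facet normal 0.809 0.174 -0.561
outer loop
vertex 3.079 2.613 0.717
vertex 2.645 2.052 -0.084
vertex 2.56 3.099 0.119
endloop
endfacet
facet normal -0.414 0.496 0.763
outer loop
vertex 3.079 2.613 0.717
vertex 2.56 3.099 0.119
vertex 1.795 1.868 0.504
endloop
endfacet
facet normal 0.809 0.174 -0.561
outer loop
vertex 2.56 3.099 0.119
vertex 2.645 2.052 -0.084
vertex 2.105 2.796 -0.632
endloop
endfacet
facet normal -0.786 0.566 0.248
outer loop
vertex 2.56 3.099 0.119
vertex 2.105 2.796 -0.632
vertex 1.795 1.868 0.504
endloop
endfacet
facet normal 0.809 0.175 -0.561
outer loop
vertex 2.105 2.796 -0.632
vertex 2.645 2.052 -0.084
vertex 2.057 1.933 -0.97
endloop
endfacet
facet normal -0.978 0.120 -0.169
outer loop
vertex 2.105 2.796 -0.632
vertex 2.057 1.933 -0.97
vertex 1.795 1.868 0.504
endloop
endfacet
facet normal 0.809 0.174 -0.561
outer loop
vertex 2.057 1.933 -0.97
vertex 2.645 2.052 -0.084
vertex 2.451 1.159 -0.642
endloop
endfacet
facet normal -0.846 -0.504 -0.173
outer loop
vertex 2.057 1.933 -0.97
vertex 2.451 1.159 -0.642
vertex 1.795 1.868 0.504
endloop
endfacet
facet normal 0.809 0.175 -0.561
outer loop
vertex 2.451 1.159 -0.642
vertex 2.645 2.052 -0.084
vertex 2.992 1.058 0.107
endloop
endfacet
facet normal -0.488 -0.839 0.240
outer loop
vertex 2.451 1.159 -0.642
vertex 2.992 1.058 0.107
vertex 1.795 1.868 0.504
endloop
endfacet
facet normal 0.809 0.175 -0.561
outer loop
vertex 2.992 1.058 0.107
vertex 2.645 2.052 -0.084
vertex 3.271 1.705 0.711
endloop
endfacet
facet normal -0.176 -0.630 0.756
outer loop
vertex 2.992 1.058 0.107
vertex 3.271 1.705 0.711
vertex 1.795 1.868 0.504
endloop
endfacet
facet normal 0.809 0.175 -0.561
outer loop
vertex 3.271 1.705 0.711
vertex 2.645 2.052 -0.084
vertex 3.079 2.613 0.717
endloop
endfacet
facet normal -0.143 -0.037 0.989
outer loop
vertex 3.271 1.705 0.711
vertex 3.079 2.613 0.717
vertex 1.795 1.868 0.504
endloop
endfacet
facet normal 0.147 0.909 -0.390
outer loop
vertex 1.257 -0.223 -0.97
vertex 0.888 0.211 -0.099
vertex 1.828 -0.085 -0.433
endloop
endfacet
facet normal 0.525 -0.771 -0.360
outer loop
vertex 1.257 -0.223 -0.97
vertex 1.828 -0.085 -0.433
vertex 0.632 -1.371 0.579
endloop
endfacet
facet normal 0.148 0.909 -0.390
outer loop
vertex 1.828 -0.085 -0.433
vertex 0.888 0.211 -0.099
vertex 1.849 0.226 0.3
endloop
endfacet
facet normal 0.794 -0.567 0.218
outer loop
vertex 1.828 -0.085 -0.433
vertex 1.849 0.226 0.3
vertex 0.632 -1.371 0.579
endloop
endfacet
facet normal 0.148 0.909 -0.390
outer loop
vertex 1.849 0.226 0.3
vertex 0.888 0.211 -0.099
vertex 1.307 0.528 0.798
endloop
endfacet
facet normal 0.556 -0.288 0.780
outer loop
vertex 1.849 0.226 0.3
vertex 1.307 0.528 0.798
vertex 0.632 -1.371 0.579
endloop
endfacet
facet normal 0.147 0.909 -0.390
outer loop
vertex 1.307 0.528 0.798
vertex 0.888 0.211 -0.099
vertex 0.52 0.644 0.771
endloop
endfacet
facet normal -0.048 -0.097 0.994
outer loop
vertex 1.307 0.528 0.798
vertex 0.52 0.644 0.771
vertex 0.632 -1.371 0.579
endloop
endfacet
facet normal 0.147 0.909 -0.390
outer loop
vertex 0.52 0.644 0.771
vertex 0.888 0.211 -0.099
vertex -0.051 0.506 0.234
endloop
endfacet
facet normal -0.667 -0.107 0.737
outer loop
vertex 0.52 0.644 0.771
vertex -0.051 0.506 0.234
vertex 0.632 -1.371 0.579
endloop
endfacet
facet normal 0.147 0.909 -0.390
outer loop
vertex -0.051 0.506 0.234
vertex 0.888 0.211 -0.099
vertex -0.072 0.195 -0.498
endloop
endfacet
facet normal -0.937 -0.312 0.159
outer loop
vertex -0.051 0.506 0.234
vertex -0.072 0.195 -0.498
vertex 0.632 -1.371 0.579
endloop
endfacet
facet normal 0.147 0.909 -0.390
outer loop
vertex -0.072 0.195 -0.498
vertex 0.888 0.211 -0.099
vertex 0.47 -0.107 -0.997
endloop
endfacet
facet normal -0.699 -0.591 -0.402
outer loop
vertex -0.072 0.195 -0.498
vertex 0.47 -0.107 -0.997
vertex 0.632 -1.371 0.579
endloop
endfacet
facet normal 0.147 0.909 -0.390
outer loop
vertex 0.47 -0.107 -0.997
vertex 0.888 0.211 -0.099
vertex 1.257 -0.223 -0.97
endloop
endfacet
facet normal -0.094 -0.781 -0.617
outer loop
vertex 0.47 -0.107 -0.997
vertex 1.257 -0.223 -0.97
vertex 0.632 -1.371 0.579
endloop
endfacet

endsolid


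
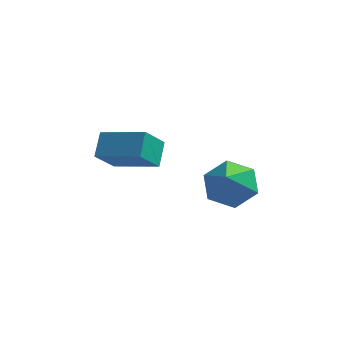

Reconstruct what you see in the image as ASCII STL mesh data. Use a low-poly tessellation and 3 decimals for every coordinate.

solid 
facet normal -0.932 0.207 -0.298
outer loop
vertex -2.603 -1.198 1.061
vertex -2.169 -0.516 0.175
vertex -2.587 -1.979 0.469
endloop
endfacet
facet normal -0.362 -0.568 0.739
outer loop
vertex -1.031 -2.324 0.965
vertex -2.603 -1.198 1.061
vertex -2.587 -1.979 0.469
endloop
endfacet
facet normal -0.932 0.207 -0.297
outer loop
vertex -2.587 -1.979 0.469
vertex -2.169 -0.516 0.175
vertex -2.153 -1.297 -0.418
endloop
endfacet
facet normal 0.016 -0.796 -0.604
outer loop
vertex -2.153 -1.297 -0.418
vertex -1.031 -2.324 0.965
vertex -2.587 -1.979 0.469
endloop
endfacet
facet normal -0.016 0.796 0.605
outer loop
vertex -2.603 -1.198 1.061
vertex -0.613 -0.861 0.671
vertex -2.169 -0.516 0.175
endloop
endfacet
facet normal -0.362 -0.568 0.739
outer loop
vertex -1.047 -1.543 1.558
vertex -2.603 -1.198 1.061
vertex -1.031 -2.324 0.965
endloop
endfacet
facet normal -0.016 0.797 0.604
outer loop
vertex -1.047 -1.543 1.558
vertex -0.613 -0.861 0.671
vertex -2.603 -1.198 1.061
endloop
endfacet
facet normal 0.362 0.568 -0.739
outer loop
vertex -2.169 -0.516 0.175
vertex -0.613 -0.861 0.671
vertex -2.153 -1.297 -0.418
endloop
endfacet
facet normal 0.017 -0.796 -0.605
outer loop
vertex -0.597 -1.642 0.079
vertex -1.031 -2.324 0.965
vertex -2.153 -1.297 -0.418
endloop
endfacet
facet normal 0.362 0.568 -0.739
outer loop
vertex -2.153 -1.297 -0.418
vertex -0.613 -0.861 0.671
vertex -0.597 -1.642 0.079
endloop
endfacet
facet normal 0.932 -0.207 0.297
outer loop
vertex -0.597 -1.642 0.079
vertex -1.047 -1.543 1.558
vertex -1.031 -2.324 0.965
endloop
endfacet
facet normal 0.932 -0.206 0.297
outer loop
vertex -0.613 -0.861 0.671
vertex -1.047 -1.543 1.558
vertex -0.597 -1.642 0.079
endloop
endfacet
facet normal -0.066 0.715 -0.696
outer loop
vertex 2.587 -1.858 -0.483
vertex 1.704 -1.751 -0.29
vertex 2.329 -1.261 0.154
endloop
endfacet
facet normal 0.916 -0.031 0.400
outer loop
vertex 2.587 -1.858 -0.483
vertex 2.329 -1.261 0.154
vertex 1.836 -3.209 1.13
endloop
endfacet
facet normal -0.066 0.715 -0.696
outer loop
vertex 2.329 -1.261 0.154
vertex 1.704 -1.751 -0.29
vertex 1.446 -1.154 0.347
endloop
endfacet
facet normal 0.241 0.385 0.891
outer loop
vertex 2.329 -1.261 0.154
vertex 1.446 -1.154 0.347
vertex 1.836 -3.209 1.13
endloop
endfacet
facet normal -0.064 0.715 -0.696
outer loop
vertex 1.446 -1.154 0.347
vertex 1.704 -1.751 -0.29
vertex 0.821 -1.643 -0.098
endloop
endfacet
facet normal -0.652 0.159 0.741
outer loop
vertex 1.446 -1.154 0.347
vertex 0.821 -1.643 -0.098
vertex 1.836 -3.209 1.13
endloop
endfacet
facet normal -0.064 0.715 -0.696
outer loop
vertex 0.821 -1.643 -0.098
vertex 1.704 -1.751 -0.29
vertex 1.079 -2.24 -0.735
endloop
endfacet
facet normal -0.869 -0.484 0.101
outer loop
vertex 0.821 -1.643 -0.098
vertex 1.079 -2.24 -0.735
vertex 1.836 -3.209 1.13
endloop
endfacet
facet normal -0.064 0.715 -0.696
outer loop
vertex 1.079 -2.24 -0.735
vertex 1.704 -1.751 -0.29
vertex 1.962 -2.348 -0.927
endloop
endfacet
facet normal -0.195 -0.900 -0.389
outer loop
vertex 1.079 -2.24 -0.735
vertex 1.962 -2.348 -0.927
vertex 1.836 -3.209 1.13
endloop
endfacet
facet normal -0.066 0.715 -0.696
outer loop
vertex 1.962 -2.348 -0.927
vertex 1.704 -1.751 -0.29
vertex 2.587 -1.858 -0.483
endloop
endfacet
facet normal 0.699 -0.674 -0.239
outer loop
vertex 1.962 -2.348 -0.927
vertex 2.587 -1.858 -0.483
vertex 1.836 -3.209 1.13
endloop
endfacet

endsolid


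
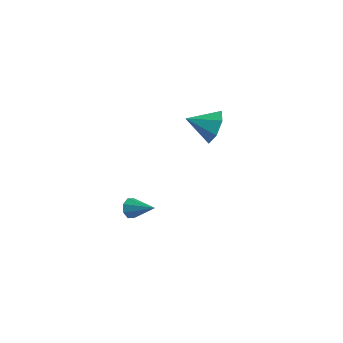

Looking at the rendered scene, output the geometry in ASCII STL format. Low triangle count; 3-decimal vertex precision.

solid 
facet normal -0.864 -0.147 -0.481
outer loop
vertex -0.099 1.862 -4.495
vertex -0.302 1.513 -4.024
vertex -0.326 2.117 -4.165
endloop
endfacet
facet normal 0.439 0.832 -0.341
outer loop
vertex -0.099 1.862 -4.495
vertex -0.326 2.117 -4.165
vertex 1.082 1.747 -3.256
endloop
endfacet
facet normal -0.865 -0.146 -0.479
outer loop
vertex -0.326 2.117 -4.165
vertex -0.302 1.513 -4.024
vertex -0.538 2.018 -3.752
endloop
endfacet
facet normal 0.078 0.960 0.270
outer loop
vertex -0.326 2.117 -4.165
vertex -0.538 2.018 -3.752
vertex 1.082 1.747 -3.256
endloop
endfacet
facet normal -0.865 -0.146 -0.480
outer loop
vertex -0.538 2.018 -3.752
vertex -0.302 1.513 -4.024
vertex -0.612 1.624 -3.499
endloop
endfacet
facet normal -0.157 0.554 0.817
outer loop
vertex -0.538 2.018 -3.752
vertex -0.612 1.624 -3.499
vertex 1.082 1.747 -3.256
endloop
endfacet
facet normal -0.865 -0.145 -0.480
outer loop
vertex -0.612 1.624 -3.499
vertex -0.302 1.513 -4.024
vertex -0.505 1.165 -3.553
endloop
endfacet
facet normal -0.130 -0.146 0.981
outer loop
vertex -0.612 1.624 -3.499
vertex -0.505 1.165 -3.553
vertex 1.082 1.747 -3.256
endloop
endfacet
facet normal -0.864 -0.147 -0.481
outer loop
vertex -0.505 1.165 -3.553
vertex -0.302 1.513 -4.024
vertex -0.278 0.91 -3.883
endloop
endfacet
facet normal 0.144 -0.733 0.665
outer loop
vertex -0.505 1.165 -3.553
vertex -0.278 0.91 -3.883
vertex 1.082 1.747 -3.256
endloop
endfacet
facet normal -0.865 -0.146 -0.479
outer loop
vertex -0.278 0.91 -3.883
vertex -0.302 1.513 -4.024
vertex -0.066 1.008 -4.296
endloop
endfacet
facet normal 0.505 -0.861 0.055
outer loop
vertex -0.278 0.91 -3.883
vertex -0.066 1.008 -4.296
vertex 1.082 1.747 -3.256
endloop
endfacet
facet normal -0.865 -0.146 -0.480
outer loop
vertex -0.066 1.008 -4.296
vertex -0.302 1.513 -4.024
vertex 0.008 1.403 -4.549
endloop
endfacet
facet normal 0.741 -0.455 -0.494
outer loop
vertex -0.066 1.008 -4.296
vertex 0.008 1.403 -4.549
vertex 1.082 1.747 -3.256
endloop
endfacet
facet normal -0.865 -0.145 -0.480
outer loop
vertex 0.008 1.403 -4.549
vertex -0.302 1.513 -4.024
vertex -0.099 1.862 -4.495
endloop
endfacet
facet normal 0.713 0.244 -0.657
outer loop
vertex 0.008 1.403 -4.549
vertex -0.099 1.862 -4.495
vertex 1.082 1.747 -3.256
endloop
endfacet
facet normal 0.701 0.575 -0.422
outer loop
vertex 3.509 3.945 3.707
vertex 2.959 3.994 2.861
vertex 2.938 4.608 3.663
endloop
endfacet
facet normal -0.113 -0.031 0.993
outer loop
vertex 3.509 3.945 3.707
vertex 2.938 4.608 3.663
vertex 1.901 3.126 3.499
endloop
endfacet
facet normal 0.701 0.575 -0.422
outer loop
vertex 2.938 4.608 3.663
vertex 2.959 3.994 2.861
vertex 2.383 4.809 3.015
endloop
endfacet
facet normal -0.643 0.376 0.667
outer loop
vertex 2.938 4.608 3.663
vertex 2.383 4.809 3.015
vertex 1.901 3.126 3.499
endloop
endfacet
facet normal 0.701 0.575 -0.422
outer loop
vertex 2.383 4.809 3.015
vertex 2.959 3.994 2.861
vertex 2.262 4.396 2.251
endloop
endfacet
facet normal -0.961 0.276 0.003
outer loop
vertex 2.383 4.809 3.015
vertex 2.262 4.396 2.251
vertex 1.901 3.126 3.499
endloop
endfacet
facet normal 0.701 0.575 -0.422
outer loop
vertex 2.262 4.396 2.251
vertex 2.959 3.994 2.861
vertex 2.666 3.68 1.947
endloop
endfacet
facet normal -0.828 -0.255 -0.499
outer loop
vertex 2.262 4.396 2.251
vertex 2.666 3.68 1.947
vertex 1.901 3.126 3.499
endloop
endfacet
facet normal 0.701 0.575 -0.422
outer loop
vertex 2.666 3.68 1.947
vertex 2.959 3.994 2.861
vertex 3.291 3.201 2.332
endloop
endfacet
facet normal -0.343 -0.818 -0.461
outer loop
vertex 2.666 3.68 1.947
vertex 3.291 3.201 2.332
vertex 1.901 3.126 3.499
endloop
endfacet
facet normal 0.701 0.575 -0.422
outer loop
vertex 3.291 3.201 2.332
vertex 2.959 3.994 2.861
vertex 3.666 3.319 3.115
endloop
endfacet
facet normal 0.127 -0.988 0.088
outer loop
vertex 3.291 3.201 2.332
vertex 3.666 3.319 3.115
vertex 1.901 3.126 3.499
endloop
endfacet
facet normal 0.701 0.575 -0.422
outer loop
vertex 3.666 3.319 3.115
vertex 2.959 3.994 2.861
vertex 3.509 3.945 3.707
endloop
endfacet
facet normal 0.230 -0.638 0.735
outer loop
vertex 3.666 3.319 3.115
vertex 3.509 3.945 3.707
vertex 1.901 3.126 3.499
endloop
endfacet

endsolid


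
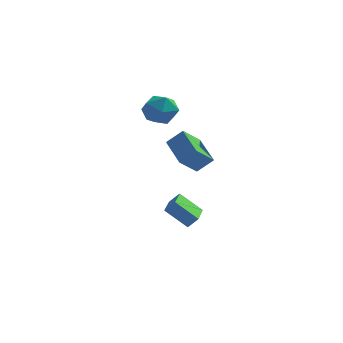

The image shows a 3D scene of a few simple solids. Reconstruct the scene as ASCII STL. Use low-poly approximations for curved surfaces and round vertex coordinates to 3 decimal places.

solid 
facet normal -0.710 -0.165 -0.685
outer loop
vertex 2.008 -0.143 2.086
vertex 2.689 0.911 1.126
vertex 3.217 -1.719 1.211
endloop
endfacet
facet normal -0.431 -0.668 0.607
outer loop
vertex 4.111 -1.511 2.074
vertex 2.008 -0.143 2.086
vertex 3.217 -1.719 1.211
endloop
endfacet
facet normal -0.710 -0.165 -0.685
outer loop
vertex 3.217 -1.719 1.211
vertex 2.689 0.911 1.126
vertex 3.897 -0.664 0.252
endloop
endfacet
facet normal 0.558 -0.726 -0.403
outer loop
vertex 3.897 -0.664 0.252
vertex 4.111 -1.511 2.074
vertex 3.217 -1.719 1.211
endloop
endfacet
facet normal -0.557 0.726 0.402
outer loop
vertex 2.008 -0.143 2.086
vertex 3.583 1.119 1.989
vertex 2.689 0.911 1.126
endloop
endfacet
facet normal -0.431 -0.667 0.607
outer loop
vertex 2.903 0.064 2.948
vertex 2.008 -0.143 2.086
vertex 4.111 -1.511 2.074
endloop
endfacet
facet normal -0.557 0.726 0.404
outer loop
vertex 2.903 0.064 2.948
vertex 3.583 1.119 1.989
vertex 2.008 -0.143 2.086
endloop
endfacet
facet normal 0.431 0.667 -0.607
outer loop
vertex 2.689 0.911 1.126
vertex 3.583 1.119 1.989
vertex 3.897 -0.664 0.252
endloop
endfacet
facet normal 0.556 -0.727 -0.403
outer loop
vertex 4.792 -0.457 1.114
vertex 4.111 -1.511 2.074
vertex 3.897 -0.664 0.252
endloop
endfacet
facet normal 0.431 0.668 -0.607
outer loop
vertex 3.897 -0.664 0.252
vertex 3.583 1.119 1.989
vertex 4.792 -0.457 1.114
endloop
endfacet
facet normal 0.710 0.165 0.685
outer loop
vertex 4.792 -0.457 1.114
vertex 2.903 0.064 2.948
vertex 4.111 -1.511 2.074
endloop
endfacet
facet normal 0.710 0.165 0.685
outer loop
vertex 3.583 1.119 1.989
vertex 2.903 0.064 2.948
vertex 4.792 -0.457 1.114
endloop
endfacet
facet normal -0.656 -0.149 -0.740
outer loop
vertex 1.537 1.08 -3.605
vertex 1.215 3.161 -3.739
vertex 2.867 1.208 -4.811
endloop
endfacet
facet normal 0.152 -0.986 0.063
outer loop
vertex 3.445 1.339 -4.161
vertex 1.537 1.08 -3.605
vertex 2.867 1.208 -4.811
endloop
endfacet
facet normal -0.657 -0.150 -0.739
outer loop
vertex 2.867 1.208 -4.811
vertex 1.215 3.161 -3.739
vertex 2.545 3.289 -4.946
endloop
endfacet
facet normal 0.738 0.071 -0.671
outer loop
vertex 2.545 3.289 -4.946
vertex 3.445 1.339 -4.161
vertex 2.867 1.208 -4.811
endloop
endfacet
facet normal -0.738 -0.071 0.671
outer loop
vertex 1.537 1.08 -3.605
vertex 1.793 3.292 -3.089
vertex 1.215 3.161 -3.739
endloop
endfacet
facet normal 0.152 -0.986 0.063
outer loop
vertex 2.115 1.211 -2.954
vertex 1.537 1.08 -3.605
vertex 3.445 1.339 -4.161
endloop
endfacet
facet normal -0.739 -0.071 0.670
outer loop
vertex 2.115 1.211 -2.954
vertex 1.793 3.292 -3.089
vertex 1.537 1.08 -3.605
endloop
endfacet
facet normal -0.152 0.986 -0.063
outer loop
vertex 1.215 3.161 -3.739
vertex 1.793 3.292 -3.089
vertex 2.545 3.289 -4.946
endloop
endfacet
facet normal 0.739 0.071 -0.670
outer loop
vertex 3.123 3.42 -4.295
vertex 3.445 1.339 -4.161
vertex 2.545 3.289 -4.946
endloop
endfacet
facet normal -0.152 0.986 -0.063
outer loop
vertex 2.545 3.289 -4.946
vertex 1.793 3.292 -3.089
vertex 3.123 3.42 -4.295
endloop
endfacet
facet normal 0.657 0.149 0.739
outer loop
vertex 3.123 3.42 -4.295
vertex 2.115 1.211 -2.954
vertex 3.445 1.339 -4.161
endloop
endfacet
facet normal 0.656 0.150 0.740
outer loop
vertex 1.793 3.292 -3.089
vertex 2.115 1.211 -2.954
vertex 3.123 3.42 -4.295
endloop
endfacet
facet normal -0.154 0.876 0.457
outer loop
vertex 0.22 4.407 3.182
vertex 0.092 3.834 4.238
vertex 1.185 4.211 3.884
endloop
endfacet
facet normal 0.273 0.956 -0.109
outer loop
vertex 0.22 4.407 3.182
vertex 1.185 4.211 3.884
vertex 1.265 4.052 2.687
endloop
endfacet
facet normal -0.078 0.725 -0.685
outer loop
vertex 0.22 4.407 3.182
vertex 1.265 4.052 2.687
vertex 0.222 3.577 2.303
endloop
endfacet
facet normal -0.722 0.502 -0.476
outer loop
vertex 0.22 4.407 3.182
vertex 0.222 3.577 2.303
vertex -0.503 3.442 3.261
endloop
endfacet
facet normal -0.770 0.596 0.230
outer loop
vertex 0.22 4.407 3.182
vertex -0.503 3.442 3.261
vertex 0.092 3.834 4.238
endloop
endfacet
facet normal 0.844 0.536 -0.015
outer loop
vertex 1.265 4.052 2.687
vertex 1.185 4.211 3.884
vertex 1.783 3.258 3.439
endloop
endfacet
facet normal 0.151 0.407 0.901
outer loop
vertex 1.185 4.211 3.884
vertex 0.092 3.834 4.238
vertex 1.058 3.123 4.397
endloop
endfacet
facet normal -0.845 -0.046 0.533
outer loop
vertex 0.092 3.834 4.238
vertex -0.503 3.442 3.261
vertex 0.015 2.648 4.013
endloop
endfacet
facet normal -0.768 -0.198 -0.609
outer loop
vertex -0.503 3.442 3.261
vertex 0.222 3.577 2.303
vertex 0.095 2.489 2.816
endloop
endfacet
facet normal 0.275 0.162 -0.948
outer loop
vertex 0.222 3.577 2.303
vertex 1.265 4.052 2.687
vertex 1.188 2.866 2.462
endloop
endfacet
facet normal 0.722 -0.502 0.476
outer loop
vertex 1.06 2.293 3.518
vertex 1.783 3.258 3.439
vertex 1.058 3.123 4.397
endloop
endfacet
facet normal 0.078 -0.725 0.685
outer loop
vertex 1.06 2.293 3.518
vertex 1.058 3.123 4.397
vertex 0.015 2.648 4.013
endloop
endfacet
facet normal -0.273 -0.956 0.109
outer loop
vertex 1.06 2.293 3.518
vertex 0.015 2.648 4.013
vertex 0.095 2.489 2.816
endloop
endfacet
facet normal 0.154 -0.876 -0.457
outer loop
vertex 1.06 2.293 3.518
vertex 0.095 2.489 2.816
vertex 1.188 2.866 2.462
endloop
endfacet
facet normal 0.770 -0.596 -0.230
outer loop
vertex 1.06 2.293 3.518
vertex 1.188 2.866 2.462
vertex 1.783 3.258 3.439
endloop
endfacet
facet normal 0.768 0.198 0.609
outer loop
vertex 1.058 3.123 4.397
vertex 1.783 3.258 3.439
vertex 1.185 4.211 3.884
endloop
endfacet
facet normal -0.275 -0.162 0.948
outer loop
vertex 0.015 2.648 4.013
vertex 1.058 3.123 4.397
vertex 0.092 3.834 4.238
endloop
endfacet
facet normal -0.844 -0.536 0.015
outer loop
vertex 0.095 2.489 2.816
vertex 0.015 2.648 4.013
vertex -0.503 3.442 3.261
endloop
endfacet
facet normal -0.151 -0.407 -0.901
outer loop
vertex 1.188 2.866 2.462
vertex 0.095 2.489 2.816
vertex 0.222 3.577 2.303
endloop
endfacet
facet normal 0.845 0.046 -0.533
outer loop
vertex 1.783 3.258 3.439
vertex 1.188 2.866 2.462
vertex 1.265 4.052 2.687
endloop
endfacet

endsolid


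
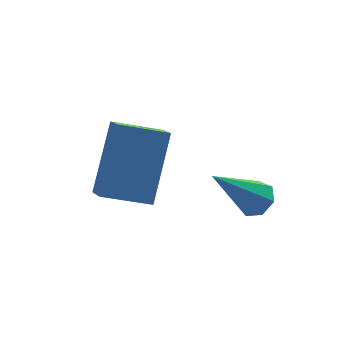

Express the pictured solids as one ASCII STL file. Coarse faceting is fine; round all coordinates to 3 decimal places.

solid 
facet normal -0.885 0.349 0.308
outer loop
vertex -0.522 0.752 1.449
vertex -0.429 1.431 0.946
vertex -1.458 -0.262 -0.094
endloop
endfacet
facet normal -0.110 -0.799 0.592
outer loop
vertex -0.271 -0.731 -0.506
vertex -0.522 0.752 1.449
vertex -1.458 -0.262 -0.094
endloop
endfacet
facet normal -0.885 0.350 0.306
outer loop
vertex -1.458 -0.262 -0.094
vertex -0.429 1.431 0.946
vertex -1.364 0.416 -0.597
endloop
endfacet
facet normal -0.452 -0.490 -0.745
outer loop
vertex -1.364 0.416 -0.597
vertex -0.271 -0.731 -0.506
vertex -1.458 -0.262 -0.094
endloop
endfacet
facet normal 0.452 0.490 0.745
outer loop
vertex -0.522 0.752 1.449
vertex 0.758 0.962 0.534
vertex -0.429 1.431 0.946
endloop
endfacet
facet normal -0.110 -0.799 0.592
outer loop
vertex 0.664 0.284 1.037
vertex -0.522 0.752 1.449
vertex -0.271 -0.731 -0.506
endloop
endfacet
facet normal 0.452 0.490 0.745
outer loop
vertex 0.664 0.284 1.037
vertex 0.758 0.962 0.534
vertex -0.522 0.752 1.449
endloop
endfacet
facet normal 0.110 0.798 -0.592
outer loop
vertex -0.429 1.431 0.946
vertex 0.758 0.962 0.534
vertex -1.364 0.416 -0.597
endloop
endfacet
facet normal -0.452 -0.490 -0.745
outer loop
vertex -0.178 -0.052 -1.009
vertex -0.271 -0.731 -0.506
vertex -1.364 0.416 -0.597
endloop
endfacet
facet normal 0.110 0.799 -0.592
outer loop
vertex -1.364 0.416 -0.597
vertex 0.758 0.962 0.534
vertex -0.178 -0.052 -1.009
endloop
endfacet
facet normal 0.885 -0.349 -0.307
outer loop
vertex -0.178 -0.052 -1.009
vertex 0.664 0.284 1.037
vertex -0.271 -0.731 -0.506
endloop
endfacet
facet normal 0.885 -0.350 -0.307
outer loop
vertex 0.758 0.962 0.534
vertex 0.664 0.284 1.037
vertex -0.178 -0.052 -1.009
endloop
endfacet
facet normal 0.630 0.027 -0.776
outer loop
vertex 2.428 -0.964 -0.512
vertex 2.162 -1.374 -0.742
vertex 2.074 -0.844 -0.795
endloop
endfacet
facet normal 0.024 0.931 0.365
outer loop
vertex 2.428 -0.964 -0.512
vertex 2.074 -0.844 -0.795
vertex 0.938 -1.426 0.762
endloop
endfacet
facet normal 0.632 0.027 -0.775
outer loop
vertex 2.074 -0.844 -0.795
vertex 2.162 -1.374 -0.742
vertex 1.787 -1.124 -1.039
endloop
endfacet
facet normal -0.616 0.771 -0.161
outer loop
vertex 2.074 -0.844 -0.795
vertex 1.787 -1.124 -1.039
vertex 0.938 -1.426 0.762
endloop
endfacet
facet normal 0.631 0.026 -0.775
outer loop
vertex 1.787 -1.124 -1.039
vertex 2.162 -1.374 -0.742
vertex 1.783 -1.592 -1.058
endloop
endfacet
facet normal -0.906 0.025 -0.423
outer loop
vertex 1.787 -1.124 -1.039
vertex 1.783 -1.592 -1.058
vertex 0.938 -1.426 0.762
endloop
endfacet
facet normal 0.631 0.027 -0.775
outer loop
vertex 1.783 -1.592 -1.058
vertex 2.162 -1.374 -0.742
vertex 2.064 -1.896 -0.84
endloop
endfacet
facet normal -0.630 -0.743 -0.225
outer loop
vertex 1.783 -1.592 -1.058
vertex 2.064 -1.896 -0.84
vertex 0.938 -1.426 0.762
endloop
endfacet
facet normal 0.632 0.027 -0.774
outer loop
vertex 2.064 -1.896 -0.84
vertex 2.162 -1.374 -0.742
vertex 2.419 -1.808 -0.547
endloop
endfacet
facet normal 0.003 -0.959 0.284
outer loop
vertex 2.064 -1.896 -0.84
vertex 2.419 -1.808 -0.547
vertex 0.938 -1.426 0.762
endloop
endfacet
facet normal 0.632 0.026 -0.775
outer loop
vertex 2.419 -1.808 -0.547
vertex 2.162 -1.374 -0.742
vertex 2.581 -1.393 -0.401
endloop
endfacet
facet normal 0.520 -0.457 0.722
outer loop
vertex 2.419 -1.808 -0.547
vertex 2.581 -1.393 -0.401
vertex 0.938 -1.426 0.762
endloop
endfacet
facet normal 0.632 0.025 -0.775
outer loop
vertex 2.581 -1.393 -0.401
vertex 2.162 -1.374 -0.742
vertex 2.428 -0.964 -0.512
endloop
endfacet
facet normal 0.528 0.384 0.757
outer loop
vertex 2.581 -1.393 -0.401
vertex 2.428 -0.964 -0.512
vertex 0.938 -1.426 0.762
endloop
endfacet

endsolid


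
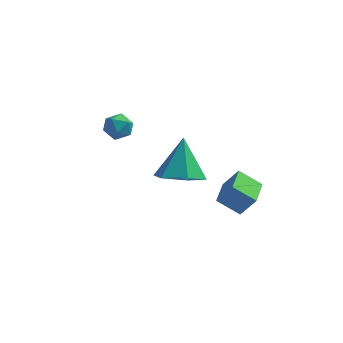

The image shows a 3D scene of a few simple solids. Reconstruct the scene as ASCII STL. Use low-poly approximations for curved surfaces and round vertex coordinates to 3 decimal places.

solid 
facet normal 0.038 -0.524 -0.851
outer loop
vertex 1.946 -5.13 2.781
vertex 1.466 -4.316 2.259
vertex 2.543 -4.352 2.329
endloop
endfacet
facet normal 0.733 -0.181 0.656
outer loop
vertex 1.946 -5.13 2.781
vertex 2.543 -4.352 2.329
vertex 1.394 -3.304 3.901
endloop
endfacet
facet normal 0.038 -0.524 -0.851
outer loop
vertex 2.543 -4.352 2.329
vertex 1.466 -4.316 2.259
vertex 2.063 -3.538 1.806
endloop
endfacet
facet normal 0.789 0.585 0.187
outer loop
vertex 2.543 -4.352 2.329
vertex 2.063 -3.538 1.806
vertex 1.394 -3.304 3.901
endloop
endfacet
facet normal 0.037 -0.524 -0.851
outer loop
vertex 2.063 -3.538 1.806
vertex 1.466 -4.316 2.259
vertex 0.986 -3.501 1.736
endloop
endfacet
facet normal 0.041 0.994 -0.098
outer loop
vertex 2.063 -3.538 1.806
vertex 0.986 -3.501 1.736
vertex 1.394 -3.304 3.901
endloop
endfacet
facet normal 0.037 -0.524 -0.851
outer loop
vertex 0.986 -3.501 1.736
vertex 1.466 -4.316 2.259
vertex 0.389 -4.279 2.189
endloop
endfacet
facet normal -0.766 0.638 0.086
outer loop
vertex 0.986 -3.501 1.736
vertex 0.389 -4.279 2.189
vertex 1.394 -3.304 3.901
endloop
endfacet
facet normal 0.037 -0.525 -0.851
outer loop
vertex 0.389 -4.279 2.189
vertex 1.466 -4.316 2.259
vertex 0.869 -5.093 2.712
endloop
endfacet
facet normal -0.822 -0.128 0.555
outer loop
vertex 0.389 -4.279 2.189
vertex 0.869 -5.093 2.712
vertex 1.394 -3.304 3.901
endloop
endfacet
facet normal 0.037 -0.524 -0.851
outer loop
vertex 0.869 -5.093 2.712
vertex 1.466 -4.316 2.259
vertex 1.946 -5.13 2.781
endloop
endfacet
facet normal -0.072 -0.537 0.840
outer loop
vertex 0.869 -5.093 2.712
vertex 1.946 -5.13 2.781
vertex 1.394 -3.304 3.901
endloop
endfacet
facet normal -0.819 -0.248 0.518
outer loop
vertex -2.404 -0.838 2.741
vertex -2.356 -1.508 2.496
vertex -2.027 -1.325 3.104
endloop
endfacet
facet normal -0.458 0.276 0.845
outer loop
vertex -2.404 -0.838 2.741
vertex -2.027 -1.325 3.104
vertex -1.772 -0.662 3.026
endloop
endfacet
facet normal -0.407 0.824 0.393
outer loop
vertex -2.404 -0.838 2.741
vertex -1.772 -0.662 3.026
vertex -1.944 -0.434 2.37
endloop
endfacet
facet normal -0.736 0.643 -0.213
outer loop
vertex -2.404 -0.838 2.741
vertex -1.944 -0.434 2.37
vertex -2.306 -0.957 2.043
endloop
endfacet
facet normal -0.991 -0.021 -0.135
outer loop
vertex -2.404 -0.838 2.741
vertex -2.306 -0.957 2.043
vertex -2.356 -1.508 2.496
endloop
endfacet
facet normal 0.202 0.037 0.979
outer loop
vertex -1.772 -0.662 3.026
vertex -2.027 -1.325 3.104
vertex -1.334 -1.223 2.957
endloop
endfacet
facet normal -0.382 -0.807 0.450
outer loop
vertex -2.027 -1.325 3.104
vertex -2.356 -1.508 2.496
vertex -1.696 -1.746 2.63
endloop
endfacet
facet normal -0.660 -0.440 -0.609
outer loop
vertex -2.356 -1.508 2.496
vertex -2.306 -0.957 2.043
vertex -1.868 -1.518 1.974
endloop
endfacet
facet normal -0.249 0.631 -0.734
outer loop
vertex -2.306 -0.957 2.043
vertex -1.944 -0.434 2.37
vertex -1.613 -0.855 1.896
endloop
endfacet
facet normal 0.284 0.926 0.248
outer loop
vertex -1.944 -0.434 2.37
vertex -1.772 -0.662 3.026
vertex -1.284 -0.672 2.504
endloop
endfacet
facet normal 0.736 -0.643 0.213
outer loop
vertex -1.236 -1.342 2.259
vertex -1.334 -1.223 2.957
vertex -1.696 -1.746 2.63
endloop
endfacet
facet normal 0.407 -0.824 -0.393
outer loop
vertex -1.236 -1.342 2.259
vertex -1.696 -1.746 2.63
vertex -1.868 -1.518 1.974
endloop
endfacet
facet normal 0.458 -0.276 -0.845
outer loop
vertex -1.236 -1.342 2.259
vertex -1.868 -1.518 1.974
vertex -1.613 -0.855 1.896
endloop
endfacet
facet normal 0.819 0.248 -0.518
outer loop
vertex -1.236 -1.342 2.259
vertex -1.613 -0.855 1.896
vertex -1.284 -0.672 2.504
endloop
endfacet
facet normal 0.991 0.021 0.135
outer loop
vertex -1.236 -1.342 2.259
vertex -1.284 -0.672 2.504
vertex -1.334 -1.223 2.957
endloop
endfacet
facet normal 0.249 -0.631 0.734
outer loop
vertex -1.696 -1.746 2.63
vertex -1.334 -1.223 2.957
vertex -2.027 -1.325 3.104
endloop
endfacet
facet normal -0.284 -0.926 -0.248
outer loop
vertex -1.868 -1.518 1.974
vertex -1.696 -1.746 2.63
vertex -2.356 -1.508 2.496
endloop
endfacet
facet normal -0.202 -0.037 -0.979
outer loop
vertex -1.613 -0.855 1.896
vertex -1.868 -1.518 1.974
vertex -2.306 -0.957 2.043
endloop
endfacet
facet normal 0.382 0.807 -0.450
outer loop
vertex -1.284 -0.672 2.504
vertex -1.613 -0.855 1.896
vertex -1.944 -0.434 2.37
endloop
endfacet
facet normal 0.660 0.440 0.609
outer loop
vertex -1.334 -1.223 2.957
vertex -1.284 -0.672 2.504
vertex -1.772 -0.662 3.026
endloop
endfacet
facet normal -0.563 -0.016 -0.826
outer loop
vertex 2.717 -3.161 0.134
vertex 2.729 -1.791 0.1
vertex 3.708 -3.187 -0.541
endloop
endfacet
facet normal -0.009 -1.000 0.025
outer loop
vertex 4.351 -3.169 0.4
vertex 2.717 -3.161 0.134
vertex 3.708 -3.187 -0.541
endloop
endfacet
facet normal -0.563 -0.016 -0.826
outer loop
vertex 3.708 -3.187 -0.541
vertex 2.729 -1.791 0.1
vertex 3.721 -1.817 -0.576
endloop
endfacet
facet normal 0.826 -0.022 -0.564
outer loop
vertex 3.721 -1.817 -0.576
vertex 4.351 -3.169 0.4
vertex 3.708 -3.187 -0.541
endloop
endfacet
facet normal -0.826 0.021 0.564
outer loop
vertex 2.717 -3.161 0.134
vertex 3.372 -1.773 1.041
vertex 2.729 -1.791 0.1
endloop
endfacet
facet normal -0.009 -1.000 0.025
outer loop
vertex 3.359 -3.143 1.076
vertex 2.717 -3.161 0.134
vertex 4.351 -3.169 0.4
endloop
endfacet
facet normal -0.826 0.022 0.563
outer loop
vertex 3.359 -3.143 1.076
vertex 3.372 -1.773 1.041
vertex 2.717 -3.161 0.134
endloop
endfacet
facet normal 0.009 1.000 -0.025
outer loop
vertex 2.729 -1.791 0.1
vertex 3.372 -1.773 1.041
vertex 3.721 -1.817 -0.576
endloop
endfacet
facet normal 0.826 -0.021 -0.563
outer loop
vertex 4.363 -1.799 0.366
vertex 4.351 -3.169 0.4
vertex 3.721 -1.817 -0.576
endloop
endfacet
facet normal 0.009 1.000 -0.025
outer loop
vertex 3.721 -1.817 -0.576
vertex 3.372 -1.773 1.041
vertex 4.363 -1.799 0.366
endloop
endfacet
facet normal 0.563 0.016 0.826
outer loop
vertex 4.363 -1.799 0.366
vertex 3.359 -3.143 1.076
vertex 4.351 -3.169 0.4
endloop
endfacet
facet normal 0.563 0.016 0.826
outer loop
vertex 3.372 -1.773 1.041
vertex 3.359 -3.143 1.076
vertex 4.363 -1.799 0.366
endloop
endfacet

endsolid
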